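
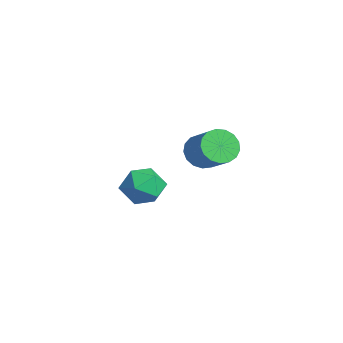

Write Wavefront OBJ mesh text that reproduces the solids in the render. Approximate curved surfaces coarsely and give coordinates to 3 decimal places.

v -3.104 -3.306 -0.653
v -2.16 -3.475 -0.533
v -3.08 -4.125 -1.987
v -2.136 -4.294 -1.867
v -2.78 -4.706 -1.274
v -2.795 -4.2 -0.45
v -2.445 -3.4 -2.07
v -2.46 -2.894 -1.246
v -1.752 -3.533 -1.408
v -1.959 -4.34 -0.917
v -3.281 -3.26 -1.603
v -3.488 -4.067 -1.112
v 0.97 -2.786 2.274
v 1.425 -2.976 1.696
v 2.545 -2.764 2.508
v 2.09 -2.574 3.086
v 1.383 -2.616 1.659
v 2.504 -2.404 2.471
v 1.247 -2.295 1.764
v 2.367 -2.084 2.576
v 1.047 -2.087 1.985
v 2.168 -1.875 2.797
v 0.829 -2.039 2.273
v 1.95 -1.827 3.085
v 0.644 -2.162 2.561
v 1.765 -1.95 3.373
v 0.533 -2.428 2.783
v 1.654 -2.216 3.595
v 0.523 -2.776 2.888
v 1.643 -2.564 3.7
v 0.614 -3.126 2.853
v 1.735 -2.914 3.665
v 0.787 -3.398 2.685
v 1.908 -3.187 3.497
v 1.002 -3.53 2.423
v 2.123 -3.319 3.235
v 1.21 -3.492 2.127
v 2.33 -3.28 2.939
v 1.362 -3.292 1.864
v 2.483 -3.08 2.676
f 1 12 6
f 1 6 2
f 1 2 8
f 1 8 11
f 1 11 12
f 2 6 10
f 6 12 5
f 12 11 3
f 11 8 7
f 8 2 9
f 4 10 5
f 4 5 3
f 4 3 7
f 4 7 9
f 4 9 10
f 5 10 6
f 3 5 12
f 7 3 11
f 9 7 8
f 10 9 2
f 14 13 17
f 14 17 15
f 15 17 18
f 15 18 16
f 17 13 19
f 17 19 18
f 18 19 20
f 18 20 16
f 19 13 21
f 19 21 20
f 20 21 22
f 20 22 16
f 21 13 23
f 21 23 22
f 22 23 24
f 22 24 16
f 23 13 25
f 23 25 24
f 24 25 26
f 24 26 16
f 25 13 27
f 25 27 26
f 26 27 28
f 26 28 16
f 27 13 29
f 27 29 28
f 28 29 30
f 28 30 16
f 29 13 31
f 29 31 30
f 30 31 32
f 30 32 16
f 31 13 33
f 31 33 32
f 32 33 34
f 32 34 16
f 33 13 35
f 33 35 34
f 34 35 36
f 34 36 16
f 35 13 37
f 35 37 36
f 36 37 38
f 36 38 16
f 37 13 39
f 37 39 38
f 38 39 40
f 38 40 16
f 39 13 14
f 39 14 40
f 40 14 15
f 40 15 16



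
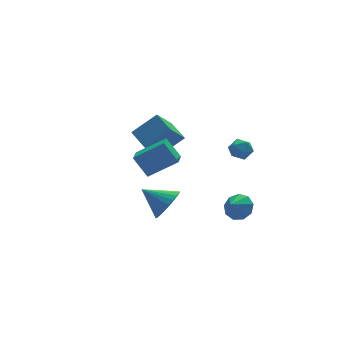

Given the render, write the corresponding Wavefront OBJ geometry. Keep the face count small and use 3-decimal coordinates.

v -1.601 0.97 -3.734
v -1.009 0.88 -2.908
v -2.679 1.85 -2.866
v -0.867 1.215 -3.069
v -0.836 1.512 -3.332
v -0.921 1.727 -3.656
v -1.11 1.826 -3.992
v -1.374 1.796 -4.288
v -1.672 1.639 -4.501
v -1.96 1.381 -4.596
v -2.192 1.06 -4.56
v -2.335 0.726 -4.398
v -2.366 0.428 -4.136
v -2.281 0.214 -3.812
v -2.092 0.114 -3.476
v -1.828 0.145 -3.179
v -1.53 0.301 -2.967
v -1.242 0.559 -2.872
v 0.164 -2.971 1.98
v 0.52 -2.547 1.597
v 0.94 -2.933 2.743
v 1.296 -2.509 2.36
v 0.719 -2.306 2.64
v 0.239 -2.329 2.169
v 1.221 -3.151 2.171
v 0.741 -3.174 1.7
v 1.173 -2.659 1.715
v 0.863 -2.136 2.005
v 0.597 -3.344 2.335
v 0.287 -2.821 2.625
v 1.206 -1.497 -2.97
v 1.756 -1.425 -2.379
v 0.554 -1.943 -2.31
v 1.433 -0.975 -2.394
v 1.005 -0.769 -2.679
v 0.671 -0.904 -3.1
v 0.587 -1.316 -3.46
v 0.794 -1.813 -3.591
v 1.193 -2.163 -3.432
v 1.599 -2.201 -3.057
v 1.821 -1.909 -2.641
v -2.36 2.223 -0.024
v -1.015 2.142 1.029
v -2.613 3.46 0.395
v -1.268 3.378 1.448
v -1.332 2.862 -1.288
v 0.013 2.78 -0.235
v -1.585 4.098 -0.869
v -0.24 4.017 0.184
v -4.17 -1.567 2.362
v -4.693 -2.637 2.773
v -2.757 -1.913 3.26
v -3.28 -2.983 3.672
v -3.68 -2.197 1.348
v -4.203 -3.267 1.76
v -2.267 -2.543 2.247
v -2.79 -3.613 2.658
f 2 1 4
f 2 4 3
f 4 1 5
f 4 5 3
f 5 1 6
f 5 6 3
f 6 1 7
f 6 7 3
f 7 1 8
f 7 8 3
f 8 1 9
f 8 9 3
f 9 1 10
f 9 10 3
f 10 1 11
f 10 11 3
f 11 1 12
f 11 12 3
f 12 1 13
f 12 13 3
f 13 1 14
f 13 14 3
f 14 1 15
f 14 15 3
f 15 1 16
f 15 16 3
f 16 1 17
f 16 17 3
f 17 1 18
f 17 18 3
f 18 1 2
f 18 2 3
f 19 30 24
f 19 24 20
f 19 20 26
f 19 26 29
f 19 29 30
f 20 24 28
f 24 30 23
f 30 29 21
f 29 26 25
f 26 20 27
f 22 28 23
f 22 23 21
f 22 21 25
f 22 25 27
f 22 27 28
f 23 28 24
f 21 23 30
f 25 21 29
f 27 25 26
f 28 27 20
f 32 31 34
f 32 34 33
f 34 31 35
f 34 35 33
f 35 31 36
f 35 36 33
f 36 31 37
f 36 37 33
f 37 31 38
f 37 38 33
f 38 31 39
f 38 39 33
f 39 31 40
f 39 40 33
f 40 31 41
f 40 41 33
f 41 31 32
f 41 32 33
f 43 45 42
f 46 43 42
f 42 45 44
f 44 46 42
f 43 49 45
f 47 43 46
f 47 49 43
f 45 49 44
f 48 46 44
f 44 49 48
f 48 47 46
f 49 47 48
f 51 53 50
f 54 51 50
f 50 53 52
f 52 54 50
f 51 57 53
f 55 51 54
f 55 57 51
f 53 57 52
f 56 54 52
f 52 57 56
f 56 55 54
f 57 55 56



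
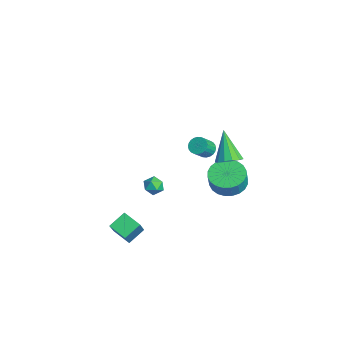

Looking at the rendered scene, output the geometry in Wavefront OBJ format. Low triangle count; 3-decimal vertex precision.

v 2.147 -3.691 -2.099
v 1.805 -2.784 -1.52
v 2.999 -3.091 -2.536
v 2.657 -2.183 -1.956
v 3.283 -4.217 -0.604
v 2.941 -3.309 -0.024
v 4.135 -3.616 -1.04
v 3.793 -2.709 -0.461
v -0.867 3.683 -2.161
v 0.137 3.577 -2.544
v 0.511 3.351 -1.502
v -0.493 3.457 -1.119
v 0.127 3.988 -2.452
v 0.501 3.762 -1.41
v -0.034 4.353 -2.315
v 0.34 4.127 -1.273
v -0.322 4.615 -2.155
v 0.052 4.389 -1.113
v -0.693 4.736 -1.995
v -0.319 4.51 -0.953
v -1.09 4.696 -1.861
v -0.716 4.47 -0.819
v -1.454 4.502 -1.773
v -1.08 4.276 -0.731
v -1.728 4.184 -1.743
v -1.354 3.958 -0.701
v -1.871 3.789 -1.778
v -1.497 3.563 -0.736
v -1.861 3.378 -1.87
v -1.487 3.152 -0.828
v -1.7 3.013 -2.007
v -1.326 2.787 -0.965
v -1.412 2.751 -2.167
v -1.038 2.525 -1.125
v -1.041 2.63 -2.327
v -0.667 2.404 -1.285
v -0.644 2.67 -2.461
v -0.27 2.444 -1.419
v -0.28 2.864 -2.549
v 0.094 2.638 -1.507
v -0.006 3.182 -2.579
v 0.368 2.956 -1.537
v 1.903 -0.942 1.109
v 2.292 -1.353 0.83
v 1.108 -1.367 0.63
v 1.497 -1.778 0.351
v 1.392 -1.815 0.972
v 1.884 -1.552 1.268
v 1.516 -1.168 0.192
v 2.008 -0.905 0.488
v 2.052 -1.493 0.263
v 1.976 -1.893 0.745
v 1.424 -0.827 0.715
v 1.348 -1.227 1.197
v 2.882 2.41 2.807
v 3.503 2.374 3.243
v 1.758 2.45 4.413
v 3.425 2.79 3.178
v 3.175 3.085 2.995
v 2.831 3.166 2.753
v 2.504 3.007 2.527
v 2.296 2.658 2.391
v 2.275 2.23 2.387
v 2.446 1.859 2.516
v 2.756 1.663 2.738
v 3.105 1.705 2.982
v 3.384 1.97 3.17
v -2.732 2.984 -0.593
v -2.203 3.216 -0.715
v -1.739 2.567 0.071
v -2.268 2.336 0.193
v -2.279 3.359 -0.552
v -1.814 2.711 0.234
v -2.423 3.446 -0.395
v -1.958 2.797 0.391
v -2.615 3.462 -0.268
v -2.15 2.814 0.518
v -2.824 3.406 -0.191
v -2.359 2.757 0.595
v -3.019 3.286 -0.175
v -2.555 2.637 0.611
v -3.171 3.119 -0.222
v -2.707 2.47 0.564
v -3.256 2.932 -0.326
v -2.792 2.283 0.459
v -3.261 2.753 -0.471
v -2.797 2.104 0.315
v -3.186 2.609 -0.634
v -2.721 1.961 0.152
v -3.042 2.523 -0.791
v -2.577 1.874 -0.005
v -2.85 2.506 -0.918
v -2.385 1.858 -0.132
v -2.641 2.563 -0.995
v -2.176 1.914 -0.209
v -2.445 2.683 -1.011
v -1.981 2.034 -0.225
v -2.293 2.85 -0.964
v -1.829 2.201 -0.178
v -2.208 3.037 -0.859
v -1.744 2.388 -0.074
f 2 4 1
f 5 2 1
f 1 4 3
f 3 5 1
f 2 8 4
f 6 2 5
f 6 8 2
f 4 8 3
f 7 5 3
f 3 8 7
f 7 6 5
f 8 6 7
f 10 9 13
f 10 13 11
f 11 13 14
f 11 14 12
f 13 9 15
f 13 15 14
f 14 15 16
f 14 16 12
f 15 9 17
f 15 17 16
f 16 17 18
f 16 18 12
f 17 9 19
f 17 19 18
f 18 19 20
f 18 20 12
f 19 9 21
f 19 21 20
f 20 21 22
f 20 22 12
f 21 9 23
f 21 23 22
f 22 23 24
f 22 24 12
f 23 9 25
f 23 25 24
f 24 25 26
f 24 26 12
f 25 9 27
f 25 27 26
f 26 27 28
f 26 28 12
f 27 9 29
f 27 29 28
f 28 29 30
f 28 30 12
f 29 9 31
f 29 31 30
f 30 31 32
f 30 32 12
f 31 9 33
f 31 33 32
f 32 33 34
f 32 34 12
f 33 9 35
f 33 35 34
f 34 35 36
f 34 36 12
f 35 9 37
f 35 37 36
f 36 37 38
f 36 38 12
f 37 9 39
f 37 39 38
f 38 39 40
f 38 40 12
f 39 9 41
f 39 41 40
f 40 41 42
f 40 42 12
f 41 9 10
f 41 10 42
f 42 10 11
f 42 11 12
f 43 54 48
f 43 48 44
f 43 44 50
f 43 50 53
f 43 53 54
f 44 48 52
f 48 54 47
f 54 53 45
f 53 50 49
f 50 44 51
f 46 52 47
f 46 47 45
f 46 45 49
f 46 49 51
f 46 51 52
f 47 52 48
f 45 47 54
f 49 45 53
f 51 49 50
f 52 51 44
f 56 55 58
f 56 58 57
f 58 55 59
f 58 59 57
f 59 55 60
f 59 60 57
f 60 55 61
f 60 61 57
f 61 55 62
f 61 62 57
f 62 55 63
f 62 63 57
f 63 55 64
f 63 64 57
f 64 55 65
f 64 65 57
f 65 55 66
f 65 66 57
f 66 55 67
f 66 67 57
f 67 55 56
f 67 56 57
f 69 68 72
f 69 72 70
f 70 72 73
f 70 73 71
f 72 68 74
f 72 74 73
f 73 74 75
f 73 75 71
f 74 68 76
f 74 76 75
f 75 76 77
f 75 77 71
f 76 68 78
f 76 78 77
f 77 78 79
f 77 79 71
f 78 68 80
f 78 80 79
f 79 80 81
f 79 81 71
f 80 68 82
f 80 82 81
f 81 82 83
f 81 83 71
f 82 68 84
f 82 84 83
f 83 84 85
f 83 85 71
f 84 68 86
f 84 86 85
f 85 86 87
f 85 87 71
f 86 68 88
f 86 88 87
f 87 88 89
f 87 89 71
f 88 68 90
f 88 90 89
f 89 90 91
f 89 91 71
f 90 68 92
f 90 92 91
f 91 92 93
f 91 93 71
f 92 68 94
f 92 94 93
f 93 94 95
f 93 95 71
f 94 68 96
f 94 96 95
f 95 96 97
f 95 97 71
f 96 68 98
f 96 98 97
f 97 98 99
f 97 99 71
f 98 68 100
f 98 100 99
f 99 100 101
f 99 101 71
f 100 68 69
f 100 69 101
f 101 69 70
f 101 70 71



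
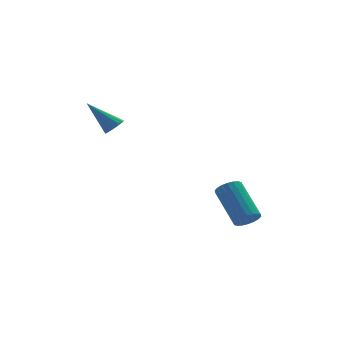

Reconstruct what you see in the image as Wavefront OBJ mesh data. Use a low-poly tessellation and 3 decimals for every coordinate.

v 3.201 -0.276 -3.75
v 3.792 -0.008 -3.872
v 3.349 1.604 -2.472
v 2.759 1.336 -2.35
v 3.62 0.119 -4.073
v 3.177 1.731 -2.673
v 3.364 0.168 -4.21
v 2.922 1.78 -2.81
v 3.077 0.129 -4.256
v 2.635 1.741 -2.856
v 2.814 0.01 -4.201
v 2.372 1.622 -2.802
v 2.628 -0.166 -4.058
v 2.186 1.446 -2.658
v 2.555 -0.364 -3.853
v 2.113 1.248 -2.453
v 2.611 -0.544 -3.628
v 2.168 1.068 -2.228
v 2.783 -0.671 -3.427
v 2.34 0.941 -2.027
v 3.038 -0.72 -3.29
v 2.596 0.892 -1.89
v 3.325 -0.681 -3.244
v 2.883 0.931 -1.844
v 3.588 -0.562 -3.298
v 3.146 1.05 -1.899
v 3.774 -0.386 -3.442
v 3.332 1.226 -2.042
v 3.847 -0.188 -3.647
v 3.405 1.424 -2.247
v -2.427 1.196 1.842
v -2.002 1.51 1.997
v -3.473 2.004 3.078
v -2.148 1.665 1.772
v -2.382 1.671 1.569
v -2.631 1.527 1.453
v -2.814 1.277 1.46
v -2.875 1.002 1.589
v -2.793 0.788 1.798
v -2.595 0.704 2.021
v -2.343 0.776 2.187
v -2.118 0.981 2.244
v -1.991 1.255 2.173
f 2 1 5
f 2 5 3
f 3 5 6
f 3 6 4
f 5 1 7
f 5 7 6
f 6 7 8
f 6 8 4
f 7 1 9
f 7 9 8
f 8 9 10
f 8 10 4
f 9 1 11
f 9 11 10
f 10 11 12
f 10 12 4
f 11 1 13
f 11 13 12
f 12 13 14
f 12 14 4
f 13 1 15
f 13 15 14
f 14 15 16
f 14 16 4
f 15 1 17
f 15 17 16
f 16 17 18
f 16 18 4
f 17 1 19
f 17 19 18
f 18 19 20
f 18 20 4
f 19 1 21
f 19 21 20
f 20 21 22
f 20 22 4
f 21 1 23
f 21 23 22
f 22 23 24
f 22 24 4
f 23 1 25
f 23 25 24
f 24 25 26
f 24 26 4
f 25 1 27
f 25 27 26
f 26 27 28
f 26 28 4
f 27 1 29
f 27 29 28
f 28 29 30
f 28 30 4
f 29 1 2
f 29 2 30
f 30 2 3
f 30 3 4
f 32 31 34
f 32 34 33
f 34 31 35
f 34 35 33
f 35 31 36
f 35 36 33
f 36 31 37
f 36 37 33
f 37 31 38
f 37 38 33
f 38 31 39
f 38 39 33
f 39 31 40
f 39 40 33
f 40 31 41
f 40 41 33
f 41 31 42
f 41 42 33
f 42 31 43
f 42 43 33
f 43 31 32
f 43 32 33



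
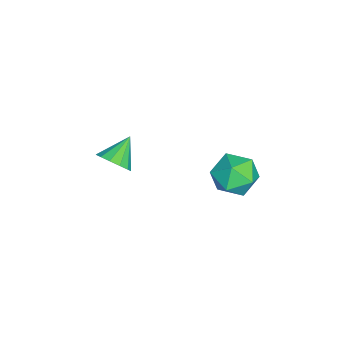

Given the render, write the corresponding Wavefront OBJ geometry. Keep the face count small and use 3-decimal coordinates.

v 0.305 -2.722 3.159
v 0.927 -2.317 3.65
v -0.785 -2.138 4.061
v 0.801 -1.994 3.288
v 0.517 -1.902 2.885
v 0.165 -2.07 2.569
v -0.142 -2.445 2.441
v -0.307 -2.908 2.54
v -0.278 -3.311 2.836
v -0.064 -3.528 3.235
v 0.267 -3.488 3.609
v 0.61 -3.205 3.841
v 0.856 -2.769 3.856
v -0.165 2.917 3.782
v 0.574 3.377 4.591
v 1.306 1.983 2.969
v 2.045 2.443 3.778
v 1.234 1.638 4.104
v 0.325 2.215 4.606
v 1.555 3.145 2.954
v 0.646 3.722 3.456
v 1.637 3.518 4.079
v 1.438 2.587 4.79
v 0.442 2.773 2.77
v 0.243 1.842 3.481
f 2 1 4
f 2 4 3
f 4 1 5
f 4 5 3
f 5 1 6
f 5 6 3
f 6 1 7
f 6 7 3
f 7 1 8
f 7 8 3
f 8 1 9
f 8 9 3
f 9 1 10
f 9 10 3
f 10 1 11
f 10 11 3
f 11 1 12
f 11 12 3
f 12 1 13
f 12 13 3
f 13 1 2
f 13 2 3
f 14 25 19
f 14 19 15
f 14 15 21
f 14 21 24
f 14 24 25
f 15 19 23
f 19 25 18
f 25 24 16
f 24 21 20
f 21 15 22
f 17 23 18
f 17 18 16
f 17 16 20
f 17 20 22
f 17 22 23
f 18 23 19
f 16 18 25
f 20 16 24
f 22 20 21
f 23 22 15



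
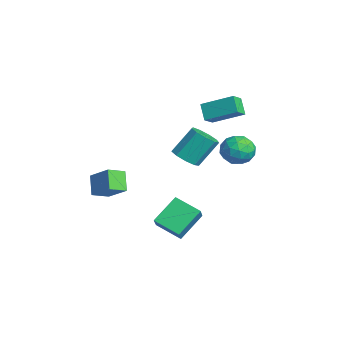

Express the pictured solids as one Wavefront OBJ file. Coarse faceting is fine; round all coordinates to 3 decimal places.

v -2.205 -4.288 -2.844
v -3.2 -4.116 -1.832
v -2.497 -3.212 -3.314
v -3.492 -3.04 -2.302
v -1.028 -3.52 -1.818
v -2.023 -3.348 -0.806
v -1.32 -2.444 -2.288
v -2.315 -2.272 -1.276
v -2.01 2.556 3.458
v -1.425 1.907 4.021
v -1.063 4.181 4.347
v -0.478 3.531 4.911
v -1.182 2.549 2.589
v -0.597 1.899 3.153
v -0.235 4.173 3.479
v 0.35 3.524 4.042
v 2.846 3.183 2.237
v 3.546 3.538 2.938
v 3.274 1.582 2.622
v 3.974 1.937 3.323
v 2.944 2.051 3.503
v 2.68 3.04 3.266
v 4.14 2.08 2.294
v 3.876 3.069 2.057
v 4.345 2.856 2.973
v 3.606 2.838 3.72
v 3.214 2.282 1.84
v 2.475 2.264 2.587
v 3.158 3.501 2.554
v 3.662 1.619 3.006
v 3.056 1.686 3.112
v 3.467 1.894 3.524
v 2.649 3.208 2.747
v 3.06 3.417 3.158
v 2.707 2.543 3.491
v 3.76 1.703 2.402
v 4.171 1.912 2.813
v 3.353 3.226 2.036
v 3.764 3.434 2.448
v 4.113 2.577 2.069
v 4.04 3.309 2.986
v 4.291 2.368 3.212
v 4.389 2.452 2.608
v 4.234 3.034 2.468
v 3.605 3.298 3.425
v 3.856 2.357 3.652
v 3.251 2.424 3.758
v 3.096 3.006 3.618
v 4.075 2.898 3.446
v 2.964 2.763 1.908
v 3.215 1.822 2.135
v 3.724 2.114 1.942
v 3.569 2.696 1.802
v 2.529 2.752 2.348
v 2.78 1.811 2.574
v 2.586 2.086 3.092
v 2.431 2.668 2.952
v 2.745 2.222 2.114
v 1.249 -1.442 -3.775
v 2.134 -1.81 -2.825
v 0.538 0.001 -2.554
v 1.423 -0.367 -1.604
v 2.397 -0.333 -4.416
v 3.282 -0.701 -3.466
v 1.686 1.11 -3.195
v 2.571 0.742 -2.245
v 3.456 -0.415 2.633
v 3.922 0.216 2.192
v 3.77 1.386 3.706
v 3.304 0.755 4.147
v 3.32 0.282 2.08
v 3.168 1.452 3.595
v 2.782 0.022 2.227
v 2.63 1.192 3.742
v 2.559 -0.443 2.564
v 2.407 0.727 4.078
v 2.756 -0.895 2.933
v 2.604 0.276 4.447
v 3.281 -1.122 3.161
v 3.128 0.048 4.676
v 3.887 -1.019 3.143
v 3.735 0.152 4.657
v 4.292 -0.633 2.885
v 4.14 0.537 4.4
v 4.306 -0.145 2.51
v 4.153 1.025 4.024
f 2 4 1
f 5 2 1
f 1 4 3
f 3 5 1
f 2 8 4
f 6 2 5
f 6 8 2
f 4 8 3
f 7 5 3
f 3 8 7
f 7 6 5
f 8 6 7
f 10 12 9
f 13 10 9
f 9 12 11
f 11 13 9
f 10 16 12
f 14 10 13
f 14 16 10
f 12 16 11
f 15 13 11
f 11 16 15
f 15 14 13
f 16 14 15
f 17 54 33
f 54 28 57
f 33 57 22
f 54 57 33
f 17 33 29
f 33 22 34
f 29 34 18
f 33 34 29
f 17 29 38
f 29 18 39
f 38 39 24
f 29 39 38
f 17 38 50
f 38 24 53
f 50 53 27
f 38 53 50
f 17 50 54
f 50 27 58
f 54 58 28
f 50 58 54
f 18 34 45
f 34 22 48
f 45 48 26
f 34 48 45
f 22 57 35
f 57 28 56
f 35 56 21
f 57 56 35
f 28 58 55
f 58 27 51
f 55 51 19
f 58 51 55
f 27 53 52
f 53 24 40
f 52 40 23
f 53 40 52
f 24 39 44
f 39 18 41
f 44 41 25
f 39 41 44
f 20 46 32
f 46 26 47
f 32 47 21
f 46 47 32
f 20 32 30
f 32 21 31
f 30 31 19
f 32 31 30
f 20 30 37
f 30 19 36
f 37 36 23
f 30 36 37
f 20 37 42
f 37 23 43
f 42 43 25
f 37 43 42
f 20 42 46
f 42 25 49
f 46 49 26
f 42 49 46
f 21 47 35
f 47 26 48
f 35 48 22
f 47 48 35
f 19 31 55
f 31 21 56
f 55 56 28
f 31 56 55
f 23 36 52
f 36 19 51
f 52 51 27
f 36 51 52
f 25 43 44
f 43 23 40
f 44 40 24
f 43 40 44
f 26 49 45
f 49 25 41
f 45 41 18
f 49 41 45
f 60 62 59
f 63 60 59
f 59 62 61
f 61 63 59
f 60 66 62
f 64 60 63
f 64 66 60
f 62 66 61
f 65 63 61
f 61 66 65
f 65 64 63
f 66 64 65
f 68 67 71
f 68 71 69
f 69 71 72
f 69 72 70
f 71 67 73
f 71 73 72
f 72 73 74
f 72 74 70
f 73 67 75
f 73 75 74
f 74 75 76
f 74 76 70
f 75 67 77
f 75 77 76
f 76 77 78
f 76 78 70
f 77 67 79
f 77 79 78
f 78 79 80
f 78 80 70
f 79 67 81
f 79 81 80
f 80 81 82
f 80 82 70
f 81 67 83
f 81 83 82
f 82 83 84
f 82 84 70
f 83 67 85
f 83 85 84
f 84 85 86
f 84 86 70
f 85 67 68
f 85 68 86
f 86 68 69
f 86 69 70



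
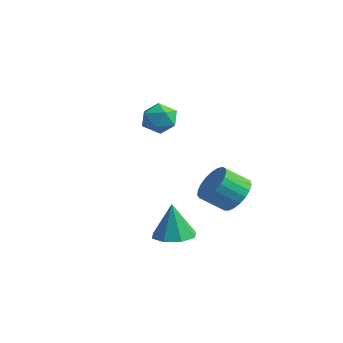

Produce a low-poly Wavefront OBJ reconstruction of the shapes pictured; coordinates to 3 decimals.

v 3.179 -1.867 -2.073
v 4.062 -1.424 -2.01
v 3.061 -1.893 -0.247
v 3.49 -0.928 -2.039
v 2.736 -0.982 -2.089
v 2.241 -1.554 -2.129
v 2.296 -2.31 -2.136
v 2.868 -2.806 -2.107
v 3.622 -2.752 -2.057
v 4.117 -2.18 -2.017
v 1.718 2.746 -1.368
v 2.681 2.474 -1.087
v 2.146 1.462 -0.23
v 1.182 1.734 -0.512
v 2.583 2.775 -0.793
v 2.048 1.763 0.064
v 2.336 3.071 -0.598
v 1.8 2.06 0.259
v 1.981 3.311 -0.536
v 1.445 2.299 0.321
v 1.581 3.453 -0.618
v 1.045 2.442 0.238
v 1.205 3.473 -0.83
v 0.669 2.461 0.026
v 0.917 3.367 -1.135
v 0.381 2.355 -0.279
v 0.768 3.154 -1.481
v 0.232 2.142 -0.624
v 0.783 2.87 -1.807
v 0.247 1.858 -0.95
v 0.96 2.565 -2.057
v 0.424 1.553 -1.2
v 1.267 2.291 -2.188
v 0.732 1.279 -1.331
v 1.653 2.095 -2.177
v 1.117 1.083 -1.32
v 2.05 2.013 -2.027
v 1.514 1.001 -1.17
v 2.39 2.057 -1.762
v 1.854 1.045 -0.906
v 2.613 2.22 -1.43
v 2.077 1.208 -0.573
v -3.054 2.212 2.621
v -2.416 2.318 1.915
v -2.524 0.782 2.885
v -1.886 0.888 2.179
v -1.794 1.391 2.988
v -2.121 2.275 2.825
v -2.819 0.825 1.975
v -3.146 1.709 1.812
v -2.271 1.461 1.517
v -1.637 1.811 2.142
v -3.303 1.289 2.658
v -2.669 1.639 3.283
f 2 1 4
f 2 4 3
f 4 1 5
f 4 5 3
f 5 1 6
f 5 6 3
f 6 1 7
f 6 7 3
f 7 1 8
f 7 8 3
f 8 1 9
f 8 9 3
f 9 1 10
f 9 10 3
f 10 1 2
f 10 2 3
f 12 11 15
f 12 15 13
f 13 15 16
f 13 16 14
f 15 11 17
f 15 17 16
f 16 17 18
f 16 18 14
f 17 11 19
f 17 19 18
f 18 19 20
f 18 20 14
f 19 11 21
f 19 21 20
f 20 21 22
f 20 22 14
f 21 11 23
f 21 23 22
f 22 23 24
f 22 24 14
f 23 11 25
f 23 25 24
f 24 25 26
f 24 26 14
f 25 11 27
f 25 27 26
f 26 27 28
f 26 28 14
f 27 11 29
f 27 29 28
f 28 29 30
f 28 30 14
f 29 11 31
f 29 31 30
f 30 31 32
f 30 32 14
f 31 11 33
f 31 33 32
f 32 33 34
f 32 34 14
f 33 11 35
f 33 35 34
f 34 35 36
f 34 36 14
f 35 11 37
f 35 37 36
f 36 37 38
f 36 38 14
f 37 11 39
f 37 39 38
f 38 39 40
f 38 40 14
f 39 11 41
f 39 41 40
f 40 41 42
f 40 42 14
f 41 11 12
f 41 12 42
f 42 12 13
f 42 13 14
f 43 54 48
f 43 48 44
f 43 44 50
f 43 50 53
f 43 53 54
f 44 48 52
f 48 54 47
f 54 53 45
f 53 50 49
f 50 44 51
f 46 52 47
f 46 47 45
f 46 45 49
f 46 49 51
f 46 51 52
f 47 52 48
f 45 47 54
f 49 45 53
f 51 49 50
f 52 51 44



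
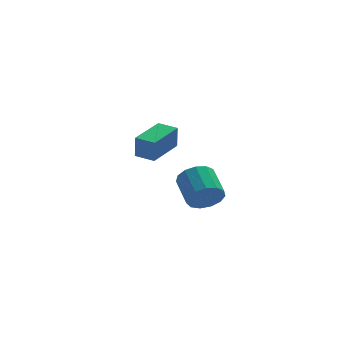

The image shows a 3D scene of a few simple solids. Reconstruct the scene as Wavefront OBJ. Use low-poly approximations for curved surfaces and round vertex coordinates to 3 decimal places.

v 3.139 -2.27 2.071
v 3.514 -2.561 2.751
v 3.417 -1.241 3.369
v 3.041 -0.95 2.689
v 3.854 -2.404 2.47
v 3.757 -1.085 3.088
v 3.966 -2.205 2.062
v 3.869 -0.885 2.68
v 3.816 -2.026 1.657
v 3.718 -0.707 2.275
v 3.45 -1.924 1.383
v 3.353 -0.605 2.001
v 2.986 -1.933 1.328
v 2.889 -0.614 1.946
v 2.57 -2.048 1.508
v 2.473 -0.729 2.126
v 2.335 -2.233 1.867
v 2.238 -0.914 2.485
v 2.355 -2.43 2.291
v 2.257 -1.111 2.909
v 2.623 -2.576 2.645
v 2.526 -1.257 3.263
v 3.056 -2.625 2.816
v 2.959 -1.306 3.435
v 2.101 2.377 2.15
v 2.092 2.252 3.283
v 1.414 3.058 2.22
v 1.405 2.933 3.353
v 3.435 3.707 2.307
v 3.426 3.582 3.44
v 2.748 4.388 2.377
v 2.739 4.263 3.51
f 2 1 5
f 2 5 3
f 3 5 6
f 3 6 4
f 5 1 7
f 5 7 6
f 6 7 8
f 6 8 4
f 7 1 9
f 7 9 8
f 8 9 10
f 8 10 4
f 9 1 11
f 9 11 10
f 10 11 12
f 10 12 4
f 11 1 13
f 11 13 12
f 12 13 14
f 12 14 4
f 13 1 15
f 13 15 14
f 14 15 16
f 14 16 4
f 15 1 17
f 15 17 16
f 16 17 18
f 16 18 4
f 17 1 19
f 17 19 18
f 18 19 20
f 18 20 4
f 19 1 21
f 19 21 20
f 20 21 22
f 20 22 4
f 21 1 23
f 21 23 22
f 22 23 24
f 22 24 4
f 23 1 2
f 23 2 24
f 24 2 3
f 24 3 4
f 26 28 25
f 29 26 25
f 25 28 27
f 27 29 25
f 26 32 28
f 30 26 29
f 30 32 26
f 28 32 27
f 31 29 27
f 27 32 31
f 31 30 29
f 32 30 31



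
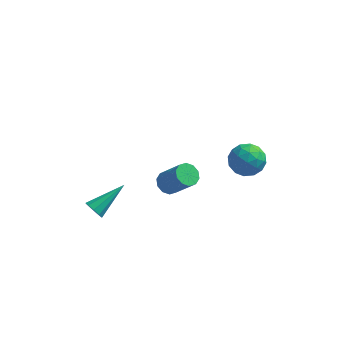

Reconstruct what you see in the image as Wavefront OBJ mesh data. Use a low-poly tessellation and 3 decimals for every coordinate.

v 0.048 -0.422 2.805
v 0.571 -0.27 2.45
v 1.595 -0.687 3.78
v 1.072 -0.838 4.135
v 0.453 0.061 2.644
v 1.477 -0.356 3.975
v 0.18 0.207 2.9
v 1.204 -0.209 4.231
v -0.143 0.114 3.119
v 0.881 -0.302 4.45
v -0.393 -0.184 3.219
v 0.631 -0.601 4.549
v -0.475 -0.573 3.16
v 0.549 -0.99 4.49
v -0.357 -0.904 2.965
v 0.667 -1.321 4.296
v -0.084 -1.051 2.709
v 0.94 -1.467 4.04
v 0.239 -0.958 2.49
v 1.263 -1.374 3.821
v 0.489 -0.659 2.391
v 1.513 -1.076 3.721
v 2.133 3.807 1.065
v 2.515 4.346 0.302
v 3.645 3.434 1.558
v 4.027 3.973 0.795
v 3.556 4.44 1.557
v 2.622 4.67 1.252
v 3.538 3.11 0.608
v 2.604 3.34 0.303
v 3.384 3.915 0.02
v 3.395 4.737 0.606
v 2.765 3.043 1.254
v 2.776 3.865 1.84
v 2.192 4.109 0.64
v 3.968 3.671 1.22
v 3.692 3.945 1.668
v 3.916 4.262 1.219
v 2.254 4.3 1.198
v 2.479 4.616 0.75
v 3.091 4.671 1.487
v 3.681 3.164 1.11
v 3.906 3.48 0.662
v 2.244 3.518 0.641
v 2.468 3.835 0.192
v 3.069 3.109 0.373
v 2.927 4.173 0.026
v 3.815 3.954 0.316
v 3.528 3.446 0.206
v 2.979 3.582 0.026
v 2.933 4.656 0.37
v 3.822 4.437 0.66
v 3.545 4.711 1.108
v 2.996 4.846 0.929
v 3.444 4.403 0.204
v 2.338 3.343 1.2
v 3.227 3.124 1.49
v 3.164 2.934 0.931
v 2.615 3.069 0.752
v 2.345 3.826 1.544
v 3.233 3.607 1.834
v 3.181 4.198 1.834
v 2.632 4.334 1.654
v 2.716 3.377 1.656
v -3.612 -0.463 -0.212
v -3.26 -0.469 -0.674
v -2.428 0.943 0.672
v -3.545 -0.198 -0.724
v -3.861 -0.05 -0.535
v -4.061 -0.096 -0.195
v -4.05 -0.314 0.137
v -3.835 -0.601 0.305
v -3.515 -0.824 0.231
v -3.24 -0.878 -0.05
v -3.14 -0.738 -0.408
f 2 1 5
f 2 5 3
f 3 5 6
f 3 6 4
f 5 1 7
f 5 7 6
f 6 7 8
f 6 8 4
f 7 1 9
f 7 9 8
f 8 9 10
f 8 10 4
f 9 1 11
f 9 11 10
f 10 11 12
f 10 12 4
f 11 1 13
f 11 13 12
f 12 13 14
f 12 14 4
f 13 1 15
f 13 15 14
f 14 15 16
f 14 16 4
f 15 1 17
f 15 17 16
f 16 17 18
f 16 18 4
f 17 1 19
f 17 19 18
f 18 19 20
f 18 20 4
f 19 1 21
f 19 21 20
f 20 21 22
f 20 22 4
f 21 1 2
f 21 2 22
f 22 2 3
f 22 3 4
f 23 60 39
f 60 34 63
f 39 63 28
f 60 63 39
f 23 39 35
f 39 28 40
f 35 40 24
f 39 40 35
f 23 35 44
f 35 24 45
f 44 45 30
f 35 45 44
f 23 44 56
f 44 30 59
f 56 59 33
f 44 59 56
f 23 56 60
f 56 33 64
f 60 64 34
f 56 64 60
f 24 40 51
f 40 28 54
f 51 54 32
f 40 54 51
f 28 63 41
f 63 34 62
f 41 62 27
f 63 62 41
f 34 64 61
f 64 33 57
f 61 57 25
f 64 57 61
f 33 59 58
f 59 30 46
f 58 46 29
f 59 46 58
f 30 45 50
f 45 24 47
f 50 47 31
f 45 47 50
f 26 52 38
f 52 32 53
f 38 53 27
f 52 53 38
f 26 38 36
f 38 27 37
f 36 37 25
f 38 37 36
f 26 36 43
f 36 25 42
f 43 42 29
f 36 42 43
f 26 43 48
f 43 29 49
f 48 49 31
f 43 49 48
f 26 48 52
f 48 31 55
f 52 55 32
f 48 55 52
f 27 53 41
f 53 32 54
f 41 54 28
f 53 54 41
f 25 37 61
f 37 27 62
f 61 62 34
f 37 62 61
f 29 42 58
f 42 25 57
f 58 57 33
f 42 57 58
f 31 49 50
f 49 29 46
f 50 46 30
f 49 46 50
f 32 55 51
f 55 31 47
f 51 47 24
f 55 47 51
f 66 65 68
f 66 68 67
f 68 65 69
f 68 69 67
f 69 65 70
f 69 70 67
f 70 65 71
f 70 71 67
f 71 65 72
f 71 72 67
f 72 65 73
f 72 73 67
f 73 65 74
f 73 74 67
f 74 65 75
f 74 75 67
f 75 65 66
f 75 66 67



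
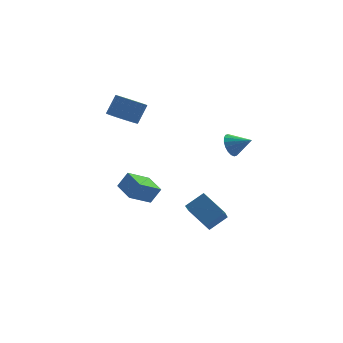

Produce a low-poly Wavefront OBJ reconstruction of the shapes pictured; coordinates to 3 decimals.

v 2.882 -3.381 3.312
v 3.288 -3.307 2.661
v 3.898 -3.879 3.888
v 3.344 -3.009 2.82
v 3.308 -2.784 3.077
v 3.189 -2.678 3.38
v 3.008 -2.71 3.669
v 2.803 -2.876 3.888
v 2.613 -3.142 3.992
v 2.477 -3.454 3.962
v 2.421 -3.753 3.803
v 2.456 -3.977 3.547
v 2.576 -4.084 3.244
v 2.756 -4.051 2.954
v 2.961 -3.885 2.736
v 3.151 -3.62 2.631
v -2.356 1.466 3.18
v -1.516 1.145 2.873
v -0.905 1.653 4.013
v -1.744 1.974 4.32
v -1.522 1.485 2.725
v -0.911 1.993 3.865
v -1.655 1.821 2.646
v -1.044 2.33 3.786
v -1.895 2.104 2.648
v -1.284 2.613 3.789
v -2.205 2.29 2.732
v -1.594 2.798 3.872
v -2.537 2.35 2.883
v -1.926 2.858 4.023
v -2.843 2.275 3.08
v -2.232 2.784 4.22
v -3.074 2.078 3.292
v -2.463 2.586 4.432
v -3.195 1.787 3.487
v -2.584 2.295 4.627
v -3.189 1.447 3.635
v -2.578 1.955 4.775
v -3.056 1.11 3.714
v -2.445 1.619 4.854
v -2.816 0.827 3.711
v -2.205 1.336 4.852
v -2.506 0.642 3.628
v -1.895 1.15 4.768
v -2.174 0.582 3.477
v -1.563 1.09 4.617
v -1.868 0.656 3.28
v -1.257 1.165 4.42
v -1.637 0.854 3.068
v -1.026 1.362 4.208
v 1.062 -0.535 -3.422
v 0.627 -2.057 -2.057
v 2.143 -0.201 -2.704
v 1.708 -1.722 -1.34
v 2.052 -1.678 -4.38
v 1.617 -3.199 -3.016
v 3.133 -1.343 -3.663
v 2.698 -2.865 -2.298
v -2.362 -1.364 -1.527
v -1.762 -1.272 -0.586
v -2.843 -0.007 -1.353
v -2.243 0.085 -0.411
v -1.097 -0.805 -2.389
v -0.497 -0.713 -1.447
v -1.578 0.552 -2.214
v -0.978 0.644 -1.273
f 2 1 4
f 2 4 3
f 4 1 5
f 4 5 3
f 5 1 6
f 5 6 3
f 6 1 7
f 6 7 3
f 7 1 8
f 7 8 3
f 8 1 9
f 8 9 3
f 9 1 10
f 9 10 3
f 10 1 11
f 10 11 3
f 11 1 12
f 11 12 3
f 12 1 13
f 12 13 3
f 13 1 14
f 13 14 3
f 14 1 15
f 14 15 3
f 15 1 16
f 15 16 3
f 16 1 2
f 16 2 3
f 18 17 21
f 18 21 19
f 19 21 22
f 19 22 20
f 21 17 23
f 21 23 22
f 22 23 24
f 22 24 20
f 23 17 25
f 23 25 24
f 24 25 26
f 24 26 20
f 25 17 27
f 25 27 26
f 26 27 28
f 26 28 20
f 27 17 29
f 27 29 28
f 28 29 30
f 28 30 20
f 29 17 31
f 29 31 30
f 30 31 32
f 30 32 20
f 31 17 33
f 31 33 32
f 32 33 34
f 32 34 20
f 33 17 35
f 33 35 34
f 34 35 36
f 34 36 20
f 35 17 37
f 35 37 36
f 36 37 38
f 36 38 20
f 37 17 39
f 37 39 38
f 38 39 40
f 38 40 20
f 39 17 41
f 39 41 40
f 40 41 42
f 40 42 20
f 41 17 43
f 41 43 42
f 42 43 44
f 42 44 20
f 43 17 45
f 43 45 44
f 44 45 46
f 44 46 20
f 45 17 47
f 45 47 46
f 46 47 48
f 46 48 20
f 47 17 49
f 47 49 48
f 48 49 50
f 48 50 20
f 49 17 18
f 49 18 50
f 50 18 19
f 50 19 20
f 52 54 51
f 55 52 51
f 51 54 53
f 53 55 51
f 52 58 54
f 56 52 55
f 56 58 52
f 54 58 53
f 57 55 53
f 53 58 57
f 57 56 55
f 58 56 57
f 60 62 59
f 63 60 59
f 59 62 61
f 61 63 59
f 60 66 62
f 64 60 63
f 64 66 60
f 62 66 61
f 65 63 61
f 61 66 65
f 65 64 63
f 66 64 65



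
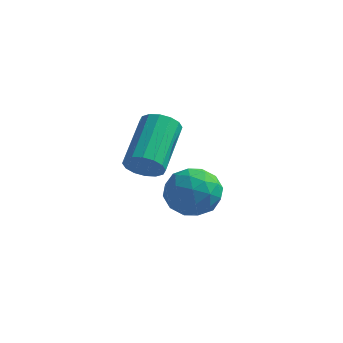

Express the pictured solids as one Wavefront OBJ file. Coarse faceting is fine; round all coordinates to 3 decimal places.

v -1.871 0.134 2.676
v -1.615 0.484 2.102
v -1.812 2.316 3.129
v -2.069 1.966 3.704
v -1.984 0.472 2.051
v -2.181 2.305 3.078
v -2.322 0.37 2.168
v -2.52 2.203 3.195
v -2.54 0.205 2.421
v -2.738 2.037 3.448
v -2.579 0.02 2.742
v -2.777 1.853 3.77
v -2.428 -0.134 3.046
v -2.626 1.699 4.074
v -2.128 -0.216 3.251
v -2.325 1.616 4.278
v -1.759 -0.205 3.302
v -1.956 1.628 4.329
v -1.42 -0.103 3.185
v -1.618 1.73 4.212
v -1.202 0.063 2.932
v -1.4 1.895 3.959
v -1.163 0.247 2.61
v -1.361 2.08 3.638
v -1.314 0.401 2.306
v -1.512 2.234 3.334
v 0.748 -1.142 3.082
v 1.526 -1.615 3.41
v -0.086 -2.465 3.15
v 0.692 -2.938 3.478
v 0.255 -2.28 4.036
v 0.77 -1.463 3.995
v 0.67 -2.617 2.565
v 1.185 -1.8 2.524
v 1.477 -2.527 3.091
v 1.22 -2.319 4
v 0.22 -1.761 2.56
v -0.037 -1.553 3.469
v 1.21 -1.263 3.24
v 0.23 -2.817 3.32
v -0.027 -2.431 3.648
v 0.43 -2.709 3.841
v 0.766 -1.173 3.584
v 1.223 -1.451 3.776
v 0.476 -1.842 4.145
v 0.217 -2.629 2.784
v 0.674 -2.907 2.976
v 1.01 -1.371 2.719
v 1.467 -1.649 2.912
v 0.964 -2.238 2.415
v 1.639 -2.077 3.245
v 1.148 -2.854 3.285
v 1.136 -2.666 2.749
v 1.439 -2.185 2.724
v 1.488 -1.954 3.78
v 0.997 -2.732 3.819
v 0.741 -2.345 4.148
v 1.044 -1.864 4.123
v 1.459 -2.49 3.592
v 0.443 -1.348 2.741
v -0.048 -2.126 2.78
v 0.396 -2.216 2.437
v 0.699 -1.735 2.412
v 0.292 -1.226 3.275
v -0.199 -2.003 3.315
v 0.001 -1.895 3.836
v 0.304 -1.414 3.811
v -0.019 -1.59 2.968
f 2 1 5
f 2 5 3
f 3 5 6
f 3 6 4
f 5 1 7
f 5 7 6
f 6 7 8
f 6 8 4
f 7 1 9
f 7 9 8
f 8 9 10
f 8 10 4
f 9 1 11
f 9 11 10
f 10 11 12
f 10 12 4
f 11 1 13
f 11 13 12
f 12 13 14
f 12 14 4
f 13 1 15
f 13 15 14
f 14 15 16
f 14 16 4
f 15 1 17
f 15 17 16
f 16 17 18
f 16 18 4
f 17 1 19
f 17 19 18
f 18 19 20
f 18 20 4
f 19 1 21
f 19 21 20
f 20 21 22
f 20 22 4
f 21 1 23
f 21 23 22
f 22 23 24
f 22 24 4
f 23 1 25
f 23 25 24
f 24 25 26
f 24 26 4
f 25 1 2
f 25 2 26
f 26 2 3
f 26 3 4
f 27 64 43
f 64 38 67
f 43 67 32
f 64 67 43
f 27 43 39
f 43 32 44
f 39 44 28
f 43 44 39
f 27 39 48
f 39 28 49
f 48 49 34
f 39 49 48
f 27 48 60
f 48 34 63
f 60 63 37
f 48 63 60
f 27 60 64
f 60 37 68
f 64 68 38
f 60 68 64
f 28 44 55
f 44 32 58
f 55 58 36
f 44 58 55
f 32 67 45
f 67 38 66
f 45 66 31
f 67 66 45
f 38 68 65
f 68 37 61
f 65 61 29
f 68 61 65
f 37 63 62
f 63 34 50
f 62 50 33
f 63 50 62
f 34 49 54
f 49 28 51
f 54 51 35
f 49 51 54
f 30 56 42
f 56 36 57
f 42 57 31
f 56 57 42
f 30 42 40
f 42 31 41
f 40 41 29
f 42 41 40
f 30 40 47
f 40 29 46
f 47 46 33
f 40 46 47
f 30 47 52
f 47 33 53
f 52 53 35
f 47 53 52
f 30 52 56
f 52 35 59
f 56 59 36
f 52 59 56
f 31 57 45
f 57 36 58
f 45 58 32
f 57 58 45
f 29 41 65
f 41 31 66
f 65 66 38
f 41 66 65
f 33 46 62
f 46 29 61
f 62 61 37
f 46 61 62
f 35 53 54
f 53 33 50
f 54 50 34
f 53 50 54
f 36 59 55
f 59 35 51
f 55 51 28
f 59 51 55



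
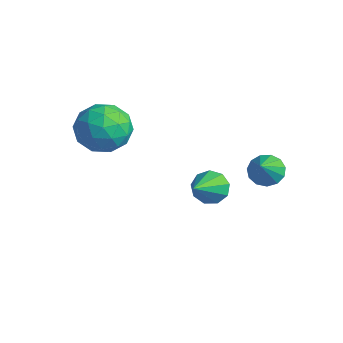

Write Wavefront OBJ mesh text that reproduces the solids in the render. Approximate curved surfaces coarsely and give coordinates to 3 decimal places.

v -1.332 0.702 -3.918
v -0.632 1.068 -4.099
v -0.288 -0.722 -2.762
v -0.846 1.286 -3.637
v -1.288 1.231 -3.306
v -1.75 0.928 -3.262
v -2.016 0.52 -3.525
v -1.962 0.196 -3.972
v -1.613 0.11 -4.393
v -1.133 0.3 -4.593
v -0.745 0.678 -4.476
v 1.45 1.417 -1.412
v 1.903 1.16 -1.939
v 2.23 0.603 -0.348
v 2.075 1.512 -1.797
v 2.05 1.834 -1.533
v 1.834 2.023 -1.23
v 1.496 2.019 -0.986
v 1.144 1.825 -0.877
v 0.889 1.501 -0.938
v 0.812 1.15 -1.149
v 0.938 0.884 -1.445
v 1.227 0.787 -1.73
v 1.586 0.89 -1.914
v -3.607 -2.745 -0.585
v -3.24 -2.185 0.422
v -2.34 -4.195 -0.242
v -1.973 -3.635 0.765
v -3.082 -4.114 0.71
v -3.865 -3.217 0.497
v -1.715 -3.163 -0.317
v -2.498 -2.266 -0.53
v -2.07 -2.443 0.587
v -2.915 -3.031 1.222
v -2.665 -3.349 -1.042
v -3.51 -3.937 -0.407
v -3.535 -2.338 -0.112
v -2.045 -4.042 0.292
v -2.697 -4.324 0.26
v -2.481 -3.995 0.851
v -3.902 -2.944 -0.068
v -3.686 -2.615 0.524
v -3.593 -3.749 0.694
v -1.894 -3.765 -0.344
v -1.678 -3.436 0.248
v -3.099 -2.385 -0.671
v -2.883 -2.056 -0.08
v -1.987 -2.631 -0.514
v -2.632 -2.16 0.577
v -1.887 -3.013 0.779
v -1.735 -2.735 0.143
v -2.196 -2.208 0.018
v -3.128 -2.506 0.95
v -2.383 -3.358 1.152
v -3.035 -3.639 1.12
v -3.496 -3.113 0.995
v -2.441 -2.658 1.048
v -3.197 -3.022 -0.972
v -2.452 -3.874 -0.77
v -2.084 -3.267 -0.815
v -2.545 -2.741 -0.94
v -3.693 -3.367 -0.599
v -2.948 -4.22 -0.397
v -3.384 -4.172 0.162
v -3.845 -3.645 0.037
v -3.139 -3.722 -0.868
f 2 1 4
f 2 4 3
f 4 1 5
f 4 5 3
f 5 1 6
f 5 6 3
f 6 1 7
f 6 7 3
f 7 1 8
f 7 8 3
f 8 1 9
f 8 9 3
f 9 1 10
f 9 10 3
f 10 1 11
f 10 11 3
f 11 1 2
f 11 2 3
f 13 12 15
f 13 15 14
f 15 12 16
f 15 16 14
f 16 12 17
f 16 17 14
f 17 12 18
f 17 18 14
f 18 12 19
f 18 19 14
f 19 12 20
f 19 20 14
f 20 12 21
f 20 21 14
f 21 12 22
f 21 22 14
f 22 12 23
f 22 23 14
f 23 12 24
f 23 24 14
f 24 12 13
f 24 13 14
f 25 62 41
f 62 36 65
f 41 65 30
f 62 65 41
f 25 41 37
f 41 30 42
f 37 42 26
f 41 42 37
f 25 37 46
f 37 26 47
f 46 47 32
f 37 47 46
f 25 46 58
f 46 32 61
f 58 61 35
f 46 61 58
f 25 58 62
f 58 35 66
f 62 66 36
f 58 66 62
f 26 42 53
f 42 30 56
f 53 56 34
f 42 56 53
f 30 65 43
f 65 36 64
f 43 64 29
f 65 64 43
f 36 66 63
f 66 35 59
f 63 59 27
f 66 59 63
f 35 61 60
f 61 32 48
f 60 48 31
f 61 48 60
f 32 47 52
f 47 26 49
f 52 49 33
f 47 49 52
f 28 54 40
f 54 34 55
f 40 55 29
f 54 55 40
f 28 40 38
f 40 29 39
f 38 39 27
f 40 39 38
f 28 38 45
f 38 27 44
f 45 44 31
f 38 44 45
f 28 45 50
f 45 31 51
f 50 51 33
f 45 51 50
f 28 50 54
f 50 33 57
f 54 57 34
f 50 57 54
f 29 55 43
f 55 34 56
f 43 56 30
f 55 56 43
f 27 39 63
f 39 29 64
f 63 64 36
f 39 64 63
f 31 44 60
f 44 27 59
f 60 59 35
f 44 59 60
f 33 51 52
f 51 31 48
f 52 48 32
f 51 48 52
f 34 57 53
f 57 33 49
f 53 49 26
f 57 49 53



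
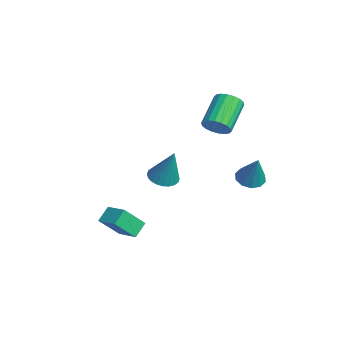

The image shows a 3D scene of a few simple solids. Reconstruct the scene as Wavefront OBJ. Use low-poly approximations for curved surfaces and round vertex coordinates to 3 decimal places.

v -1.089 1.574 1.423
v -0.513 1.656 2.014
v -1.854 2.768 3.168
v -2.431 2.686 2.577
v -0.453 1.95 1.8
v -1.794 3.063 2.954
v -0.519 2.171 1.511
v -1.86 3.283 2.665
v -0.698 2.273 1.204
v -2.04 3.385 2.358
v -0.955 2.236 0.941
v -2.296 3.348 2.095
v -1.238 2.069 0.773
v -2.58 3.181 1.927
v -1.492 1.803 0.734
v -2.833 2.915 1.888
v -1.666 1.492 0.832
v -3.007 2.604 1.986
v -1.726 1.197 1.046
v -3.067 2.31 2.2
v -1.66 0.977 1.335
v -3.001 2.089 2.489
v -1.48 0.875 1.642
v -2.822 1.987 2.796
v -1.224 0.912 1.905
v -2.565 2.024 3.059
v -0.94 1.079 2.073
v -2.282 2.191 3.227
v -0.687 1.345 2.112
v -2.028 2.457 3.266
v 1.007 2.774 -1.392
v 1.726 2.582 -1.737
v 1.873 2.886 0.352
v 1.678 3.086 -1.745
v 1.373 3.471 -1.619
v 0.929 3.59 -1.406
v 0.515 3.397 -1.187
v 0.288 2.966 -1.047
v 0.336 2.462 -1.038
v 0.64 2.076 -1.165
v 1.085 1.958 -1.378
v 1.499 2.151 -1.596
v 0.664 -1.772 -0.774
v 1.445 -2.01 -1.011
v 1.396 -1.388 1.254
v 1.454 -1.685 -1.075
v 1.343 -1.373 -1.094
v 1.129 -1.122 -1.064
v 0.844 -0.969 -0.99
v 0.531 -0.939 -0.883
v 0.239 -1.036 -0.76
v 0.011 -1.245 -0.638
v -0.117 -1.533 -0.538
v -0.126 -1.859 -0.473
v -0.015 -2.171 -0.454
v 0.2 -2.422 -0.484
v 0.485 -2.574 -0.558
v 0.798 -2.604 -0.665
v 1.09 -2.507 -0.789
v 1.317 -2.299 -0.91
v 0.096 -5.057 -3.846
v -0.405 -4.417 -3.214
v -0.057 -3.929 -5.109
v -0.558 -3.289 -4.477
v 1.278 -4.491 -3.483
v 0.777 -3.851 -2.851
v 1.125 -3.363 -4.746
v 0.624 -2.723 -4.114
f 2 1 5
f 2 5 3
f 3 5 6
f 3 6 4
f 5 1 7
f 5 7 6
f 6 7 8
f 6 8 4
f 7 1 9
f 7 9 8
f 8 9 10
f 8 10 4
f 9 1 11
f 9 11 10
f 10 11 12
f 10 12 4
f 11 1 13
f 11 13 12
f 12 13 14
f 12 14 4
f 13 1 15
f 13 15 14
f 14 15 16
f 14 16 4
f 15 1 17
f 15 17 16
f 16 17 18
f 16 18 4
f 17 1 19
f 17 19 18
f 18 19 20
f 18 20 4
f 19 1 21
f 19 21 20
f 20 21 22
f 20 22 4
f 21 1 23
f 21 23 22
f 22 23 24
f 22 24 4
f 23 1 25
f 23 25 24
f 24 25 26
f 24 26 4
f 25 1 27
f 25 27 26
f 26 27 28
f 26 28 4
f 27 1 29
f 27 29 28
f 28 29 30
f 28 30 4
f 29 1 2
f 29 2 30
f 30 2 3
f 30 3 4
f 32 31 34
f 32 34 33
f 34 31 35
f 34 35 33
f 35 31 36
f 35 36 33
f 36 31 37
f 36 37 33
f 37 31 38
f 37 38 33
f 38 31 39
f 38 39 33
f 39 31 40
f 39 40 33
f 40 31 41
f 40 41 33
f 41 31 42
f 41 42 33
f 42 31 32
f 42 32 33
f 44 43 46
f 44 46 45
f 46 43 47
f 46 47 45
f 47 43 48
f 47 48 45
f 48 43 49
f 48 49 45
f 49 43 50
f 49 50 45
f 50 43 51
f 50 51 45
f 51 43 52
f 51 52 45
f 52 43 53
f 52 53 45
f 53 43 54
f 53 54 45
f 54 43 55
f 54 55 45
f 55 43 56
f 55 56 45
f 56 43 57
f 56 57 45
f 57 43 58
f 57 58 45
f 58 43 59
f 58 59 45
f 59 43 60
f 59 60 45
f 60 43 44
f 60 44 45
f 62 64 61
f 65 62 61
f 61 64 63
f 63 65 61
f 62 68 64
f 66 62 65
f 66 68 62
f 64 68 63
f 67 65 63
f 63 68 67
f 67 66 65
f 68 66 67



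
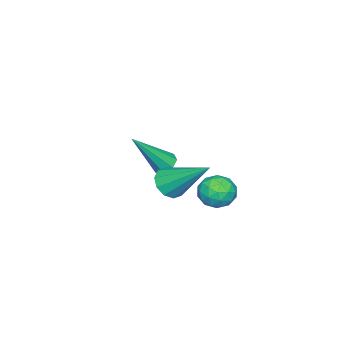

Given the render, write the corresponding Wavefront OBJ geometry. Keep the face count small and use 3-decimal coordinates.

v 0.093 -0.484 -1.247
v 0.43 -0.152 -1.678
v 0.187 1.024 -0.013
v 0.047 -0.078 -1.739
v -0.319 -0.159 -1.613
v -0.528 -0.364 -1.346
v -0.499 -0.615 -1.042
v -0.244 -0.815 -0.816
v 0.139 -0.89 -0.754
v 0.505 -0.809 -0.881
v 0.714 -0.604 -1.147
v 0.685 -0.353 -1.451
v -1.564 1.022 -2.13
v -1.112 0.79 -2.619
v -1.888 -0.05 -1.921
v -1.436 -0.282 -2.41
v -1.194 -0.007 -1.808
v -0.994 0.656 -1.937
v -2.006 0.084 -2.603
v -1.806 0.747 -2.732
v -1.386 0.211 -2.911
v -0.884 0.154 -2.42
v -2.116 0.586 -2.12
v -1.614 0.529 -1.629
v -1.309 1 -2.393
v -1.691 -0.26 -2.147
v -1.548 -0.099 -1.794
v -1.283 -0.235 -2.081
v -1.24 0.921 -1.992
v -0.974 0.785 -2.279
v -1.023 0.316 -1.803
v -2.026 -0.045 -2.261
v -1.76 -0.181 -2.548
v -1.717 0.975 -2.459
v -1.452 0.839 -2.746
v -1.977 0.424 -2.737
v -1.205 0.523 -2.851
v -1.395 -0.107 -2.729
v -1.73 0.108 -2.842
v -1.612 0.498 -2.918
v -0.91 0.49 -2.563
v -1.1 -0.14 -2.44
v -0.958 0.022 -2.087
v -0.84 0.411 -2.162
v -1.07 0.15 -2.734
v -1.9 0.88 -2.1
v -2.09 0.25 -1.977
v -2.16 0.329 -2.378
v -2.042 0.718 -2.453
v -1.605 0.847 -1.811
v -1.795 0.217 -1.689
v -1.388 0.242 -1.622
v -1.27 0.632 -1.698
v -1.93 0.59 -1.806
v -4.436 -3.326 -3.633
v -4.004 -3.105 -3.821
v -3.384 -4.034 -2.047
v -4.206 -2.863 -3.578
v -4.542 -2.891 -3.368
v -4.817 -3.174 -3.312
v -4.868 -3.546 -3.445
v -4.666 -3.789 -3.687
v -4.329 -3.76 -3.897
v -4.055 -3.477 -3.953
f 2 1 4
f 2 4 3
f 4 1 5
f 4 5 3
f 5 1 6
f 5 6 3
f 6 1 7
f 6 7 3
f 7 1 8
f 7 8 3
f 8 1 9
f 8 9 3
f 9 1 10
f 9 10 3
f 10 1 11
f 10 11 3
f 11 1 12
f 11 12 3
f 12 1 2
f 12 2 3
f 13 50 29
f 50 24 53
f 29 53 18
f 50 53 29
f 13 29 25
f 29 18 30
f 25 30 14
f 29 30 25
f 13 25 34
f 25 14 35
f 34 35 20
f 25 35 34
f 13 34 46
f 34 20 49
f 46 49 23
f 34 49 46
f 13 46 50
f 46 23 54
f 50 54 24
f 46 54 50
f 14 30 41
f 30 18 44
f 41 44 22
f 30 44 41
f 18 53 31
f 53 24 52
f 31 52 17
f 53 52 31
f 24 54 51
f 54 23 47
f 51 47 15
f 54 47 51
f 23 49 48
f 49 20 36
f 48 36 19
f 49 36 48
f 20 35 40
f 35 14 37
f 40 37 21
f 35 37 40
f 16 42 28
f 42 22 43
f 28 43 17
f 42 43 28
f 16 28 26
f 28 17 27
f 26 27 15
f 28 27 26
f 16 26 33
f 26 15 32
f 33 32 19
f 26 32 33
f 16 33 38
f 33 19 39
f 38 39 21
f 33 39 38
f 16 38 42
f 38 21 45
f 42 45 22
f 38 45 42
f 17 43 31
f 43 22 44
f 31 44 18
f 43 44 31
f 15 27 51
f 27 17 52
f 51 52 24
f 27 52 51
f 19 32 48
f 32 15 47
f 48 47 23
f 32 47 48
f 21 39 40
f 39 19 36
f 40 36 20
f 39 36 40
f 22 45 41
f 45 21 37
f 41 37 14
f 45 37 41
f 56 55 58
f 56 58 57
f 58 55 59
f 58 59 57
f 59 55 60
f 59 60 57
f 60 55 61
f 60 61 57
f 61 55 62
f 61 62 57
f 62 55 63
f 62 63 57
f 63 55 64
f 63 64 57
f 64 55 56
f 64 56 57



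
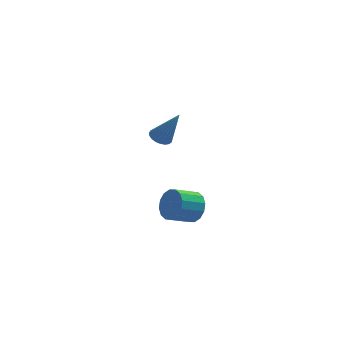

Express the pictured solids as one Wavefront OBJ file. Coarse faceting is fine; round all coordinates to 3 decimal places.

v 0.593 2.995 2.106
v 1.03 2.908 1.857
v 1.347 2.645 3.554
v 1.044 3.115 1.9
v 0.98 3.301 1.978
v 0.849 3.435 2.078
v 0.674 3.492 2.184
v 0.485 3.464 2.275
v 0.314 3.354 2.337
v 0.192 3.182 2.36
v 0.139 2.978 2.338
v 0.164 2.777 2.276
v 0.264 2.613 2.185
v 0.42 2.515 2.08
v 0.606 2.501 1.98
v 0.79 2.571 1.901
v 0.94 2.715 1.858
v 2.016 -1.772 0.946
v 2.373 -1.832 1.569
v 1.54 -2.329 1.997
v 1.184 -2.268 1.374
v 2.191 -1.507 1.592
v 1.358 -2.004 2.021
v 1.963 -1.254 1.443
v 1.13 -1.75 1.871
v 1.749 -1.138 1.16
v 0.916 -1.635 1.589
v 1.607 -1.193 0.82
v 0.774 -1.69 1.248
v 1.574 -1.403 0.514
v 0.741 -1.899 0.942
v 1.66 -1.711 0.323
v 0.827 -2.208 0.751
v 1.842 -2.036 0.299
v 1.009 -2.533 0.728
v 2.07 -2.29 0.449
v 1.237 -2.786 0.877
v 2.284 -2.405 0.731
v 1.451 -2.902 1.16
v 2.426 -2.35 1.072
v 1.593 -2.847 1.5
v 2.459 -2.141 1.378
v 1.626 -2.637 1.806
f 2 1 4
f 2 4 3
f 4 1 5
f 4 5 3
f 5 1 6
f 5 6 3
f 6 1 7
f 6 7 3
f 7 1 8
f 7 8 3
f 8 1 9
f 8 9 3
f 9 1 10
f 9 10 3
f 10 1 11
f 10 11 3
f 11 1 12
f 11 12 3
f 12 1 13
f 12 13 3
f 13 1 14
f 13 14 3
f 14 1 15
f 14 15 3
f 15 1 16
f 15 16 3
f 16 1 17
f 16 17 3
f 17 1 2
f 17 2 3
f 19 18 22
f 19 22 20
f 20 22 23
f 20 23 21
f 22 18 24
f 22 24 23
f 23 24 25
f 23 25 21
f 24 18 26
f 24 26 25
f 25 26 27
f 25 27 21
f 26 18 28
f 26 28 27
f 27 28 29
f 27 29 21
f 28 18 30
f 28 30 29
f 29 30 31
f 29 31 21
f 30 18 32
f 30 32 31
f 31 32 33
f 31 33 21
f 32 18 34
f 32 34 33
f 33 34 35
f 33 35 21
f 34 18 36
f 34 36 35
f 35 36 37
f 35 37 21
f 36 18 38
f 36 38 37
f 37 38 39
f 37 39 21
f 38 18 40
f 38 40 39
f 39 40 41
f 39 41 21
f 40 18 42
f 40 42 41
f 41 42 43
f 41 43 21
f 42 18 19
f 42 19 43
f 43 19 20
f 43 20 21



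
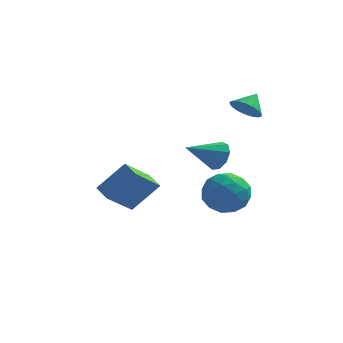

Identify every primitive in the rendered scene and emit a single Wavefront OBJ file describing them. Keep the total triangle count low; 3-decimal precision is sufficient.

v -2.863 1.337 -4.578
v -3.741 0.016 -3.279
v -1.638 1.916 -3.162
v -2.516 0.595 -1.863
v -2.204 0.625 -4.857
v -3.082 -0.696 -3.558
v -0.979 1.204 -3.441
v -1.857 -0.117 -2.142
v 1.633 -2.425 -1.714
v 2.395 -1.517 -1.636
v 3.105 -3.643 -1.924
v 3.867 -2.735 -1.846
v 3.245 -3.073 -0.892
v 2.335 -2.32 -0.762
v 3.165 -2.84 -2.798
v 2.255 -2.087 -2.668
v 3.342 -1.774 -2.306
v 3.392 -1.917 -1.127
v 2.108 -3.243 -2.433
v 2.158 -3.386 -1.254
v 1.885 -1.864 -1.656
v 3.615 -3.296 -1.904
v 3.249 -3.494 -1.343
v 3.698 -2.961 -1.297
v 1.85 -2.336 -1.143
v 2.298 -1.802 -1.096
v 2.797 -2.717 -0.659
v 3.202 -3.358 -2.464
v 3.65 -2.824 -2.417
v 1.802 -2.199 -2.263
v 2.251 -1.666 -2.217
v 2.703 -2.443 -2.901
v 2.89 -1.481 -2.004
v 3.755 -2.198 -2.128
v 3.342 -2.259 -2.688
v 2.807 -1.817 -2.611
v 2.919 -1.566 -1.311
v 3.784 -2.282 -1.435
v 3.418 -2.48 -0.874
v 2.884 -2.037 -0.798
v 3.475 -1.717 -1.705
v 1.716 -2.878 -2.125
v 2.581 -3.594 -2.249
v 2.616 -3.123 -2.762
v 2.082 -2.68 -2.686
v 1.745 -2.962 -1.432
v 2.61 -3.679 -1.556
v 2.693 -3.343 -0.949
v 2.158 -2.901 -0.872
v 2.025 -3.443 -1.855
v 2.777 2.581 1.273
v 3.522 2.568 0.864
v 3.183 3.359 1.987
v 3.33 2.837 0.681
v 3.028 3.056 0.614
v 2.677 3.18 0.678
v 2.346 3.186 0.86
v 2.099 3.072 1.124
v 1.988 2.861 1.418
v 2.032 2.595 1.682
v 2.224 2.326 1.866
v 2.526 2.107 1.933
v 2.877 1.983 1.869
v 3.209 1.977 1.687
v 3.455 2.091 1.423
v 3.567 2.302 1.129
v 2.48 -3.043 0.679
v 3.032 -3.445 1.116
v 1.18 -3.957 1.481
v 2.875 -2.987 1.384
v 2.534 -2.554 1.323
v 2.167 -2.351 0.961
v 1.947 -2.471 0.466
v 1.977 -2.859 0.072
v 2.242 -3.333 -0.038
v 2.618 -3.671 0.187
v 2.93 -3.716 0.643
f 2 4 1
f 5 2 1
f 1 4 3
f 3 5 1
f 2 8 4
f 6 2 5
f 6 8 2
f 4 8 3
f 7 5 3
f 3 8 7
f 7 6 5
f 8 6 7
f 9 46 25
f 46 20 49
f 25 49 14
f 46 49 25
f 9 25 21
f 25 14 26
f 21 26 10
f 25 26 21
f 9 21 30
f 21 10 31
f 30 31 16
f 21 31 30
f 9 30 42
f 30 16 45
f 42 45 19
f 30 45 42
f 9 42 46
f 42 19 50
f 46 50 20
f 42 50 46
f 10 26 37
f 26 14 40
f 37 40 18
f 26 40 37
f 14 49 27
f 49 20 48
f 27 48 13
f 49 48 27
f 20 50 47
f 50 19 43
f 47 43 11
f 50 43 47
f 19 45 44
f 45 16 32
f 44 32 15
f 45 32 44
f 16 31 36
f 31 10 33
f 36 33 17
f 31 33 36
f 12 38 24
f 38 18 39
f 24 39 13
f 38 39 24
f 12 24 22
f 24 13 23
f 22 23 11
f 24 23 22
f 12 22 29
f 22 11 28
f 29 28 15
f 22 28 29
f 12 29 34
f 29 15 35
f 34 35 17
f 29 35 34
f 12 34 38
f 34 17 41
f 38 41 18
f 34 41 38
f 13 39 27
f 39 18 40
f 27 40 14
f 39 40 27
f 11 23 47
f 23 13 48
f 47 48 20
f 23 48 47
f 15 28 44
f 28 11 43
f 44 43 19
f 28 43 44
f 17 35 36
f 35 15 32
f 36 32 16
f 35 32 36
f 18 41 37
f 41 17 33
f 37 33 10
f 41 33 37
f 52 51 54
f 52 54 53
f 54 51 55
f 54 55 53
f 55 51 56
f 55 56 53
f 56 51 57
f 56 57 53
f 57 51 58
f 57 58 53
f 58 51 59
f 58 59 53
f 59 51 60
f 59 60 53
f 60 51 61
f 60 61 53
f 61 51 62
f 61 62 53
f 62 51 63
f 62 63 53
f 63 51 64
f 63 64 53
f 64 51 65
f 64 65 53
f 65 51 66
f 65 66 53
f 66 51 52
f 66 52 53
f 68 67 70
f 68 70 69
f 70 67 71
f 70 71 69
f 71 67 72
f 71 72 69
f 72 67 73
f 72 73 69
f 73 67 74
f 73 74 69
f 74 67 75
f 74 75 69
f 75 67 76
f 75 76 69
f 76 67 77
f 76 77 69
f 77 67 68
f 77 68 69



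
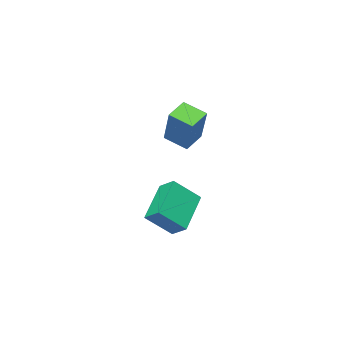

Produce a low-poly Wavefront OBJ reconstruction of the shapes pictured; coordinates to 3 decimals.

v -1.586 1.639 -3.144
v -0.659 1.101 -2.182
v -1.649 2.352 -2.685
v -0.722 1.814 -1.723
v -0.078 2.426 -4.157
v 0.849 1.888 -3.195
v -0.141 3.139 -3.698
v 0.786 2.601 -2.736
v -1.213 0.74 0.141
v -2.073 0.629 0.576
v -1.556 1.665 -0.299
v -2.415 1.554 0.136
v -0.525 1.766 1.764
v -1.384 1.655 2.199
v -0.867 2.691 1.324
v -1.727 2.58 1.759
f 2 4 1
f 5 2 1
f 1 4 3
f 3 5 1
f 2 8 4
f 6 2 5
f 6 8 2
f 4 8 3
f 7 5 3
f 3 8 7
f 7 6 5
f 8 6 7
f 10 12 9
f 13 10 9
f 9 12 11
f 11 13 9
f 10 16 12
f 14 10 13
f 14 16 10
f 12 16 11
f 15 13 11
f 11 16 15
f 15 14 13
f 16 14 15



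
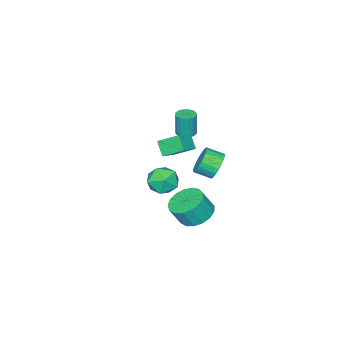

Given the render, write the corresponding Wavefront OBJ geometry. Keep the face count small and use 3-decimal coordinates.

v -2.203 -2.054 -3.78
v -1.51 -2.467 -3.042
v -2.67 -3.693 -4.258
v -1.977 -4.106 -3.52
v -2.877 -3.58 -3.19
v -2.589 -2.568 -2.895
v -1.591 -3.592 -4.405
v -1.303 -2.58 -4.11
v -1.132 -3.418 -3.428
v -1.927 -3.41 -2.677
v -2.253 -2.75 -4.623
v -3.048 -2.742 -3.872
v -0.838 2.094 0.836
v -0.497 2.649 1.458
v 0.039 1.84 1.885
v -0.302 1.286 1.264
v -0.79 2.539 1.617
v -0.254 1.73 2.045
v -1.09 2.361 1.658
v -0.554 1.553 2.085
v -1.352 2.143 1.574
v -0.816 1.335 2.001
v -1.535 1.918 1.377
v -0.999 1.109 1.804
v -1.613 1.719 1.098
v -1.077 0.91 1.525
v -1.572 1.577 0.779
v -1.037 0.769 1.207
v -1.42 1.514 0.469
v -0.884 0.706 0.896
v -1.179 1.54 0.215
v -0.643 0.731 0.642
v -0.886 1.65 0.055
v -0.35 0.841 0.483
v -0.586 1.827 0.015
v -0.05 1.019 0.442
v -0.324 2.045 0.099
v 0.212 1.237 0.526
v -0.141 2.271 0.296
v 0.395 1.462 0.723
v -0.063 2.47 0.575
v 0.473 1.661 1.002
v -0.103 2.611 0.893
v 0.432 1.803 1.321
v -0.256 2.674 1.204
v 0.28 1.866 1.631
v 1.251 2.456 -1.704
v 2.124 3.033 -1.928
v 2.662 2.681 -0.74
v 1.789 2.104 -0.516
v 1.816 3.365 -1.69
v 2.353 3.013 -0.502
v 1.378 3.489 -1.455
v 1.915 3.137 -0.267
v 0.911 3.376 -1.277
v 1.448 3.024 -0.09
v 0.522 3.053 -1.197
v 1.059 2.701 -0.01
v 0.3 2.592 -1.233
v 0.838 2.241 -0.045
v 0.296 2.101 -1.377
v 0.834 1.749 -0.189
v 0.511 1.691 -1.596
v 1.049 1.339 -0.408
v 0.896 1.456 -1.839
v 1.433 1.104 -0.652
v 1.362 1.45 -2.052
v 1.899 1.098 -0.864
v 1.802 1.675 -2.184
v 2.34 1.323 -0.997
v 2.117 2.078 -2.207
v 2.654 1.727 -1.02
v 2.233 2.568 -2.115
v 2.77 2.217 -0.927
v -0.563 -0.831 0.513
v -0.855 -1.473 1.277
v -1.06 0.308 1.28
v -1.352 -0.335 2.044
v 0.532 -0.705 1.036
v 0.24 -1.348 1.8
v 0.035 0.433 1.803
v -0.257 -0.209 2.567
v -0.215 0.357 3.09
v 0.23 -0.016 3.085
v 0.219 -0.049 4.545
v -0.225 0.323 4.55
v 0.343 0.197 3.091
v 0.332 0.164 4.55
v 0.36 0.437 3.096
v 0.349 0.404 4.556
v 0.277 0.664 3.101
v 0.267 0.631 4.56
v 0.11 0.837 3.103
v 0.099 0.804 4.563
v -0.114 0.928 3.104
v -0.125 0.895 4.563
v -0.355 0.919 3.102
v -0.366 0.886 4.562
v -0.572 0.813 3.098
v -0.582 0.78 4.558
v -0.727 0.629 3.093
v -0.737 0.596 4.552
v -0.793 0.397 3.087
v -0.804 0.364 4.547
v -0.76 0.158 3.082
v -0.77 0.125 4.541
v -0.632 -0.046 3.078
v -0.642 -0.079 4.538
v -0.432 -0.181 3.076
v -0.442 -0.214 4.536
v -0.194 -0.223 3.077
v -0.205 -0.256 4.537
v 0.04 -0.165 3.08
v 0.029 -0.198 4.54
f 1 12 6
f 1 6 2
f 1 2 8
f 1 8 11
f 1 11 12
f 2 6 10
f 6 12 5
f 12 11 3
f 11 8 7
f 8 2 9
f 4 10 5
f 4 5 3
f 4 3 7
f 4 7 9
f 4 9 10
f 5 10 6
f 3 5 12
f 7 3 11
f 9 7 8
f 10 9 2
f 14 13 17
f 14 17 15
f 15 17 18
f 15 18 16
f 17 13 19
f 17 19 18
f 18 19 20
f 18 20 16
f 19 13 21
f 19 21 20
f 20 21 22
f 20 22 16
f 21 13 23
f 21 23 22
f 22 23 24
f 22 24 16
f 23 13 25
f 23 25 24
f 24 25 26
f 24 26 16
f 25 13 27
f 25 27 26
f 26 27 28
f 26 28 16
f 27 13 29
f 27 29 28
f 28 29 30
f 28 30 16
f 29 13 31
f 29 31 30
f 30 31 32
f 30 32 16
f 31 13 33
f 31 33 32
f 32 33 34
f 32 34 16
f 33 13 35
f 33 35 34
f 34 35 36
f 34 36 16
f 35 13 37
f 35 37 36
f 36 37 38
f 36 38 16
f 37 13 39
f 37 39 38
f 38 39 40
f 38 40 16
f 39 13 41
f 39 41 40
f 40 41 42
f 40 42 16
f 41 13 43
f 41 43 42
f 42 43 44
f 42 44 16
f 43 13 45
f 43 45 44
f 44 45 46
f 44 46 16
f 45 13 14
f 45 14 46
f 46 14 15
f 46 15 16
f 48 47 51
f 48 51 49
f 49 51 52
f 49 52 50
f 51 47 53
f 51 53 52
f 52 53 54
f 52 54 50
f 53 47 55
f 53 55 54
f 54 55 56
f 54 56 50
f 55 47 57
f 55 57 56
f 56 57 58
f 56 58 50
f 57 47 59
f 57 59 58
f 58 59 60
f 58 60 50
f 59 47 61
f 59 61 60
f 60 61 62
f 60 62 50
f 61 47 63
f 61 63 62
f 62 63 64
f 62 64 50
f 63 47 65
f 63 65 64
f 64 65 66
f 64 66 50
f 65 47 67
f 65 67 66
f 66 67 68
f 66 68 50
f 67 47 69
f 67 69 68
f 68 69 70
f 68 70 50
f 69 47 71
f 69 71 70
f 70 71 72
f 70 72 50
f 71 47 73
f 71 73 72
f 72 73 74
f 72 74 50
f 73 47 48
f 73 48 74
f 74 48 49
f 74 49 50
f 76 78 75
f 79 76 75
f 75 78 77
f 77 79 75
f 76 82 78
f 80 76 79
f 80 82 76
f 78 82 77
f 81 79 77
f 77 82 81
f 81 80 79
f 82 80 81
f 84 83 87
f 84 87 85
f 85 87 88
f 85 88 86
f 87 83 89
f 87 89 88
f 88 89 90
f 88 90 86
f 89 83 91
f 89 91 90
f 90 91 92
f 90 92 86
f 91 83 93
f 91 93 92
f 92 93 94
f 92 94 86
f 93 83 95
f 93 95 94
f 94 95 96
f 94 96 86
f 95 83 97
f 95 97 96
f 96 97 98
f 96 98 86
f 97 83 99
f 97 99 98
f 98 99 100
f 98 100 86
f 99 83 101
f 99 101 100
f 100 101 102
f 100 102 86
f 101 83 103
f 101 103 102
f 102 103 104
f 102 104 86
f 103 83 105
f 103 105 104
f 104 105 106
f 104 106 86
f 105 83 107
f 105 107 106
f 106 107 108
f 106 108 86
f 107 83 109
f 107 109 108
f 108 109 110
f 108 110 86
f 109 83 111
f 109 111 110
f 110 111 112
f 110 112 86
f 111 83 113
f 111 113 112
f 112 113 114
f 112 114 86
f 113 83 84
f 113 84 114
f 114 84 85
f 114 85 86



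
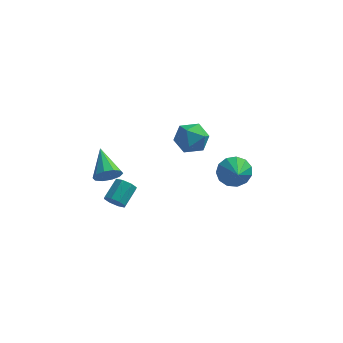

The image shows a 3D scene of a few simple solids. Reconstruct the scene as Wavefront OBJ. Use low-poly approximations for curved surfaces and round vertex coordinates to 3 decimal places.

v 2.843 -2.276 1.205
v 3.544 -1.927 1.369
v 3.157 -3.164 1.755
v 3.266 -1.817 1.705
v 2.853 -1.852 1.883
v 2.437 -2.022 1.846
v 2.15 -2.273 1.605
v 2.084 -2.525 1.237
v 2.258 -2.698 0.859
v 2.618 -2.737 0.591
v 3.05 -2.63 0.518
v 3.416 -2.41 0.663
v 3.6 -2.149 0.98
v -0.618 2.854 -1.2
v 0.013 3.415 -0.821
v 0.127 1.665 -0.679
v 0.758 2.226 -0.3
v -0.102 2.198 0.042
v -0.562 2.933 -0.28
v 0.702 2.147 -1.22
v 0.242 2.882 -1.542
v 0.829 2.978 -0.833
v 0.332 3.01 -0.053
v -0.192 2.07 -1.447
v -0.689 2.102 -0.667
v -2.879 -0.671 -3.223
v -2.433 -0.614 -3.573
v -2.095 0.329 -2.988
v -2.541 0.271 -2.637
v -2.786 -0.399 -3.715
v -2.447 0.543 -3.13
v -3.193 -0.344 -3.568
v -2.855 0.598 -2.983
v -3.416 -0.481 -3.219
v -3.078 0.462 -2.634
v -3.325 -0.729 -2.872
v -2.987 0.214 -2.287
v -2.973 -0.943 -2.73
v -2.634 -0.001 -2.145
v -2.565 -0.998 -2.877
v -2.227 -0.056 -2.292
v -2.342 -0.862 -3.226
v -2.004 0.081 -2.641
v -3.312 -0.033 -1.907
v -2.721 0.033 -1.52
v -3.968 1.293 -1.133
v -2.671 0.271 -1.886
v -2.867 0.392 -2.26
v -3.232 0.351 -2.499
v -3.629 0.163 -2.512
v -3.904 -0.1 -2.294
v -3.954 -0.338 -1.928
v -3.758 -0.459 -1.555
v -3.392 -0.418 -1.316
v -2.996 -0.23 -1.303
f 2 1 4
f 2 4 3
f 4 1 5
f 4 5 3
f 5 1 6
f 5 6 3
f 6 1 7
f 6 7 3
f 7 1 8
f 7 8 3
f 8 1 9
f 8 9 3
f 9 1 10
f 9 10 3
f 10 1 11
f 10 11 3
f 11 1 12
f 11 12 3
f 12 1 13
f 12 13 3
f 13 1 2
f 13 2 3
f 14 25 19
f 14 19 15
f 14 15 21
f 14 21 24
f 14 24 25
f 15 19 23
f 19 25 18
f 25 24 16
f 24 21 20
f 21 15 22
f 17 23 18
f 17 18 16
f 17 16 20
f 17 20 22
f 17 22 23
f 18 23 19
f 16 18 25
f 20 16 24
f 22 20 21
f 23 22 15
f 27 26 30
f 27 30 28
f 28 30 31
f 28 31 29
f 30 26 32
f 30 32 31
f 31 32 33
f 31 33 29
f 32 26 34
f 32 34 33
f 33 34 35
f 33 35 29
f 34 26 36
f 34 36 35
f 35 36 37
f 35 37 29
f 36 26 38
f 36 38 37
f 37 38 39
f 37 39 29
f 38 26 40
f 38 40 39
f 39 40 41
f 39 41 29
f 40 26 42
f 40 42 41
f 41 42 43
f 41 43 29
f 42 26 27
f 42 27 43
f 43 27 28
f 43 28 29
f 45 44 47
f 45 47 46
f 47 44 48
f 47 48 46
f 48 44 49
f 48 49 46
f 49 44 50
f 49 50 46
f 50 44 51
f 50 51 46
f 51 44 52
f 51 52 46
f 52 44 53
f 52 53 46
f 53 44 54
f 53 54 46
f 54 44 55
f 54 55 46
f 55 44 45
f 55 45 46



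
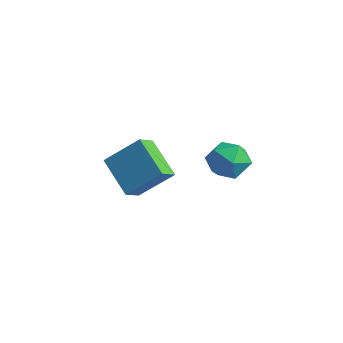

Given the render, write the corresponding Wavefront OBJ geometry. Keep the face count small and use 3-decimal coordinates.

v -2.311 -2.074 -0.38
v -4.094 -1.879 0.823
v -2.591 -1.16 -0.944
v -4.374 -0.965 0.26
v -1.266 -0.915 0.98
v -3.049 -0.72 2.184
v -1.546 -0.001 0.417
v -3.329 0.194 1.62
v 1.975 0.724 2.137
v 2.668 0.627 2.936
v 0.972 -0.467 2.864
v 1.665 -0.564 3.663
v 1.095 0.326 3.558
v 1.715 1.062 3.109
v 1.925 -0.902 2.691
v 2.545 -0.166 2.242
v 2.637 -0.378 3.279
v 2.124 0.382 3.815
v 1.516 -0.222 1.985
v 1.003 0.538 2.521
f 2 4 1
f 5 2 1
f 1 4 3
f 3 5 1
f 2 8 4
f 6 2 5
f 6 8 2
f 4 8 3
f 7 5 3
f 3 8 7
f 7 6 5
f 8 6 7
f 9 20 14
f 9 14 10
f 9 10 16
f 9 16 19
f 9 19 20
f 10 14 18
f 14 20 13
f 20 19 11
f 19 16 15
f 16 10 17
f 12 18 13
f 12 13 11
f 12 11 15
f 12 15 17
f 12 17 18
f 13 18 14
f 11 13 20
f 15 11 19
f 17 15 16
f 18 17 10



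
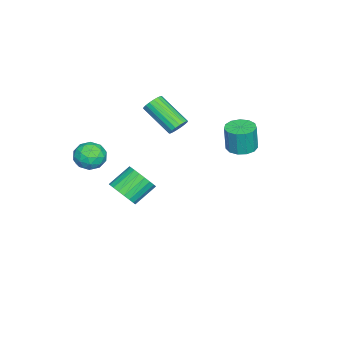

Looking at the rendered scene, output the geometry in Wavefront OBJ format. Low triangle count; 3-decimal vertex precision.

v 3.925 -2.077 1.556
v 4.364 -2.512 0.897
v 3.156 -3.288 1.843
v 3.595 -3.723 1.184
v 4.033 -3.485 1.938
v 4.508 -2.736 1.761
v 3.012 -3.064 0.979
v 3.487 -2.315 0.802
v 3.8 -3.122 0.54
v 4.431 -3.383 1.133
v 3.089 -2.417 1.607
v 3.72 -2.678 2.2
v 4.212 -2.188 1.201
v 3.308 -3.612 1.539
v 3.565 -3.472 1.982
v 3.823 -3.728 1.595
v 4.297 -2.32 1.709
v 4.555 -2.576 1.322
v 4.36 -3.148 1.934
v 2.965 -3.224 1.418
v 3.223 -3.48 1.031
v 3.697 -2.072 1.145
v 3.955 -2.328 0.758
v 3.16 -2.652 0.806
v 4.139 -2.803 0.604
v 3.687 -3.515 0.773
v 3.344 -3.127 0.653
v 3.623 -2.687 0.548
v 4.51 -2.956 0.953
v 4.058 -3.668 1.121
v 4.315 -3.527 1.565
v 4.594 -3.088 1.46
v 4.178 -3.314 0.743
v 3.462 -2.132 1.619
v 3.01 -2.844 1.787
v 2.926 -2.712 1.28
v 3.205 -2.273 1.175
v 3.833 -2.285 1.967
v 3.381 -2.997 2.136
v 3.897 -3.113 2.192
v 4.176 -2.673 2.087
v 3.342 -2.486 1.997
v -2.234 -0.252 0.317
v -1.699 -0.556 0.186
v -2.33 -2.193 1.412
v -2.866 -1.888 1.543
v -1.633 -0.41 0.416
v -2.264 -2.046 1.642
v -1.686 -0.232 0.626
v -2.317 -1.868 1.852
v -1.848 -0.058 0.775
v -2.479 -1.694 2.001
v -2.086 0.078 0.833
v -2.717 -1.559 2.059
v -2.354 0.148 0.789
v -2.985 -1.488 2.015
v -2.598 0.139 0.651
v -3.229 -1.497 1.878
v -2.77 0.053 0.448
v -3.401 -1.584 1.674
v -2.836 -0.094 0.218
v -3.467 -1.73 1.444
v -2.783 -0.272 0.008
v -3.414 -1.908 1.234
v -2.621 -0.446 -0.141
v -3.252 -2.082 1.085
v -2.383 -0.581 -0.199
v -3.014 -2.218 1.027
v -2.115 -0.652 -0.155
v -2.746 -2.288 1.071
v -1.871 -0.643 -0.018
v -2.502 -2.279 1.209
v 0.641 3.973 1.482
v 1.45 3.989 1.43
v 1.547 3.923 2.926
v 0.739 3.907 2.978
v 1.314 4.424 1.458
v 1.411 4.358 2.954
v 0.965 4.715 1.494
v 1.062 4.65 2.989
v 0.513 4.771 1.526
v 0.61 4.706 3.021
v 0.102 4.574 1.544
v 0.199 4.508 3.039
v -0.138 4.185 1.542
v -0.041 4.12 3.038
v -0.13 3.729 1.522
v -0.033 3.664 3.017
v 0.123 3.351 1.489
v 0.22 3.285 2.984
v 0.54 3.17 1.454
v 0.637 3.104 2.949
v 0.99 3.244 1.428
v 1.087 3.178 2.923
v 1.329 3.549 1.419
v 1.426 3.483 2.914
v 0.108 -2.57 -3.859
v 0.586 -2.865 -3.092
v -0.389 -2.064 -2.175
v -0.868 -1.77 -2.941
v 0.775 -2.53 -3.184
v -0.201 -1.73 -2.266
v 0.849 -2.202 -3.391
v -0.127 -1.402 -2.474
v 0.794 -1.938 -3.68
v -0.182 -1.138 -2.763
v 0.621 -1.783 -3.999
v -0.355 -0.983 -3.082
v 0.359 -1.764 -4.295
v -0.617 -0.964 -3.377
v 0.054 -1.885 -4.514
v -0.922 -1.085 -3.597
v -0.242 -2.124 -4.621
v -1.218 -1.324 -3.703
v -0.478 -2.44 -4.595
v -1.454 -1.64 -3.678
v -0.612 -2.779 -4.442
v -1.588 -1.978 -3.525
v -0.622 -3.081 -4.189
v -1.597 -2.281 -3.272
v -0.505 -3.296 -3.878
v -1.481 -2.495 -2.961
v -0.283 -3.384 -3.564
v -1.259 -2.584 -2.647
v 0.007 -3.332 -3.301
v -0.969 -2.532 -2.383
v 0.315 -3.149 -3.134
v -0.661 -2.348 -2.217
f 1 38 17
f 38 12 41
f 17 41 6
f 38 41 17
f 1 17 13
f 17 6 18
f 13 18 2
f 17 18 13
f 1 13 22
f 13 2 23
f 22 23 8
f 13 23 22
f 1 22 34
f 22 8 37
f 34 37 11
f 22 37 34
f 1 34 38
f 34 11 42
f 38 42 12
f 34 42 38
f 2 18 29
f 18 6 32
f 29 32 10
f 18 32 29
f 6 41 19
f 41 12 40
f 19 40 5
f 41 40 19
f 12 42 39
f 42 11 35
f 39 35 3
f 42 35 39
f 11 37 36
f 37 8 24
f 36 24 7
f 37 24 36
f 8 23 28
f 23 2 25
f 28 25 9
f 23 25 28
f 4 30 16
f 30 10 31
f 16 31 5
f 30 31 16
f 4 16 14
f 16 5 15
f 14 15 3
f 16 15 14
f 4 14 21
f 14 3 20
f 21 20 7
f 14 20 21
f 4 21 26
f 21 7 27
f 26 27 9
f 21 27 26
f 4 26 30
f 26 9 33
f 30 33 10
f 26 33 30
f 5 31 19
f 31 10 32
f 19 32 6
f 31 32 19
f 3 15 39
f 15 5 40
f 39 40 12
f 15 40 39
f 7 20 36
f 20 3 35
f 36 35 11
f 20 35 36
f 9 27 28
f 27 7 24
f 28 24 8
f 27 24 28
f 10 33 29
f 33 9 25
f 29 25 2
f 33 25 29
f 44 43 47
f 44 47 45
f 45 47 48
f 45 48 46
f 47 43 49
f 47 49 48
f 48 49 50
f 48 50 46
f 49 43 51
f 49 51 50
f 50 51 52
f 50 52 46
f 51 43 53
f 51 53 52
f 52 53 54
f 52 54 46
f 53 43 55
f 53 55 54
f 54 55 56
f 54 56 46
f 55 43 57
f 55 57 56
f 56 57 58
f 56 58 46
f 57 43 59
f 57 59 58
f 58 59 60
f 58 60 46
f 59 43 61
f 59 61 60
f 60 61 62
f 60 62 46
f 61 43 63
f 61 63 62
f 62 63 64
f 62 64 46
f 63 43 65
f 63 65 64
f 64 65 66
f 64 66 46
f 65 43 67
f 65 67 66
f 66 67 68
f 66 68 46
f 67 43 69
f 67 69 68
f 68 69 70
f 68 70 46
f 69 43 71
f 69 71 70
f 70 71 72
f 70 72 46
f 71 43 44
f 71 44 72
f 72 44 45
f 72 45 46
f 74 73 77
f 74 77 75
f 75 77 78
f 75 78 76
f 77 73 79
f 77 79 78
f 78 79 80
f 78 80 76
f 79 73 81
f 79 81 80
f 80 81 82
f 80 82 76
f 81 73 83
f 81 83 82
f 82 83 84
f 82 84 76
f 83 73 85
f 83 85 84
f 84 85 86
f 84 86 76
f 85 73 87
f 85 87 86
f 86 87 88
f 86 88 76
f 87 73 89
f 87 89 88
f 88 89 90
f 88 90 76
f 89 73 91
f 89 91 90
f 90 91 92
f 90 92 76
f 91 73 93
f 91 93 92
f 92 93 94
f 92 94 76
f 93 73 95
f 93 95 94
f 94 95 96
f 94 96 76
f 95 73 74
f 95 74 96
f 96 74 75
f 96 75 76
f 98 97 101
f 98 101 99
f 99 101 102
f 99 102 100
f 101 97 103
f 101 103 102
f 102 103 104
f 102 104 100
f 103 97 105
f 103 105 104
f 104 105 106
f 104 106 100
f 105 97 107
f 105 107 106
f 106 107 108
f 106 108 100
f 107 97 109
f 107 109 108
f 108 109 110
f 108 110 100
f 109 97 111
f 109 111 110
f 110 111 112
f 110 112 100
f 111 97 113
f 111 113 112
f 112 113 114
f 112 114 100
f 113 97 115
f 113 115 114
f 114 115 116
f 114 116 100
f 115 97 117
f 115 117 116
f 116 117 118
f 116 118 100
f 117 97 119
f 117 119 118
f 118 119 120
f 118 120 100
f 119 97 121
f 119 121 120
f 120 121 122
f 120 122 100
f 121 97 123
f 121 123 122
f 122 123 124
f 122 124 100
f 123 97 125
f 123 125 124
f 124 125 126
f 124 126 100
f 125 97 127
f 125 127 126
f 126 127 128
f 126 128 100
f 127 97 98
f 127 98 128
f 128 98 99
f 128 99 100

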